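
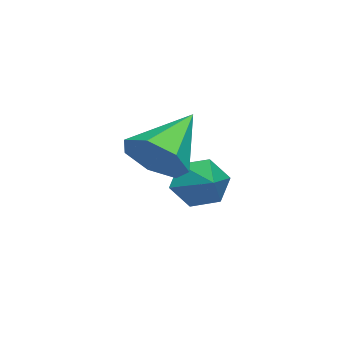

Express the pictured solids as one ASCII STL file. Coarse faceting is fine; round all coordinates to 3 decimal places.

solid 
facet normal -0.787 -0.489 -0.376
outer loop
vertex 1.15 1.874 0.041
vertex 0.682 2.02 0.831
vertex 0.629 2.639 0.138
endloop
endfacet
facet normal 0.558 0.467 -0.686
outer loop
vertex 1.15 1.874 0.041
vertex 0.629 2.639 0.138
vertex 2.098 2.9 1.509
endloop
endfacet
facet normal -0.787 -0.489 -0.376
outer loop
vertex 0.629 2.639 0.138
vertex 0.682 2.02 0.831
vertex 0.161 2.785 0.928
endloop
endfacet
facet normal -0.003 0.983 -0.184
outer loop
vertex 0.629 2.639 0.138
vertex 0.161 2.785 0.928
vertex 2.098 2.9 1.509
endloop
endfacet
facet normal -0.787 -0.488 -0.377
outer loop
vertex 0.161 2.785 0.928
vertex 0.682 2.02 0.831
vertex 0.213 2.166 1.621
endloop
endfacet
facet normal -0.239 0.715 0.657
outer loop
vertex 0.161 2.785 0.928
vertex 0.213 2.166 1.621
vertex 2.098 2.9 1.509
endloop
endfacet
facet normal -0.787 -0.489 -0.377
outer loop
vertex 0.213 2.166 1.621
vertex 0.682 2.02 0.831
vertex 0.734 1.402 1.524
endloop
endfacet
facet normal 0.086 -0.068 0.994
outer loop
vertex 0.213 2.166 1.621
vertex 0.734 1.402 1.524
vertex 2.098 2.9 1.509
endloop
endfacet
facet normal -0.787 -0.488 -0.376
outer loop
vertex 0.734 1.402 1.524
vertex 0.682 2.02 0.831
vertex 1.202 1.256 0.734
endloop
endfacet
facet normal 0.647 -0.584 0.491
outer loop
vertex 0.734 1.402 1.524
vertex 1.202 1.256 0.734
vertex 2.098 2.9 1.509
endloop
endfacet
facet normal -0.787 -0.488 -0.376
outer loop
vertex 1.202 1.256 0.734
vertex 0.682 2.02 0.831
vertex 1.15 1.874 0.041
endloop
endfacet
facet normal 0.882 -0.317 -0.348
outer loop
vertex 1.202 1.256 0.734
vertex 1.15 1.874 0.041
vertex 2.098 2.9 1.509
endloop
endfacet
facet normal 0.798 -0.255 -0.547
outer loop
vertex 4.796 2.713 3.586
vertex 4.246 1.916 3.155
vertex 4.334 2.917 2.817
endloop
endfacet
facet normal -0.031 0.961 0.273
outer loop
vertex 4.796 2.713 3.586
vertex 4.334 2.917 2.817
vertex 2.594 2.444 4.285
endloop
endfacet
facet normal 0.798 -0.255 -0.546
outer loop
vertex 4.334 2.917 2.817
vertex 4.246 1.916 3.155
vertex 3.806 2.367 2.302
endloop
endfacet
facet normal -0.501 0.797 -0.337
outer loop
vertex 4.334 2.917 2.817
vertex 3.806 2.367 2.302
vertex 2.594 2.444 4.285
endloop
endfacet
facet normal 0.798 -0.255 -0.546
outer loop
vertex 3.806 2.367 2.302
vertex 4.246 1.916 3.155
vertex 3.609 1.478 2.429
endloop
endfacet
facet normal -0.846 0.113 -0.521
outer loop
vertex 3.806 2.367 2.302
vertex 3.609 1.478 2.429
vertex 2.594 2.444 4.285
endloop
endfacet
facet normal 0.798 -0.255 -0.546
outer loop
vertex 3.609 1.478 2.429
vertex 4.246 1.916 3.155
vertex 3.892 0.918 3.103
endloop
endfacet
facet normal -0.805 -0.576 -0.141
outer loop
vertex 3.609 1.478 2.429
vertex 3.892 0.918 3.103
vertex 2.594 2.444 4.285
endloop
endfacet
facet normal 0.798 -0.255 -0.546
outer loop
vertex 3.892 0.918 3.103
vertex 4.246 1.916 3.155
vertex 4.441 1.111 3.816
endloop
endfacet
facet normal -0.410 -0.750 0.519
outer loop
vertex 3.892 0.918 3.103
vertex 4.441 1.111 3.816
vertex 2.594 2.444 4.285
endloop
endfacet
facet normal 0.798 -0.255 -0.546
outer loop
vertex 4.441 1.111 3.816
vertex 4.246 1.916 3.155
vertex 4.843 1.909 4.031
endloop
endfacet
facet normal 0.042 -0.280 0.959
outer loop
vertex 4.441 1.111 3.816
vertex 4.843 1.909 4.031
vertex 2.594 2.444 4.285
endloop
endfacet
facet normal 0.798 -0.255 -0.546
outer loop
vertex 4.843 1.909 4.031
vertex 4.246 1.916 3.155
vertex 4.796 2.713 3.586
endloop
endfacet
facet normal 0.211 0.483 0.850
outer loop
vertex 4.843 1.909 4.031
vertex 4.796 2.713 3.586
vertex 2.594 2.444 4.285
endloop
endfacet

endsolid


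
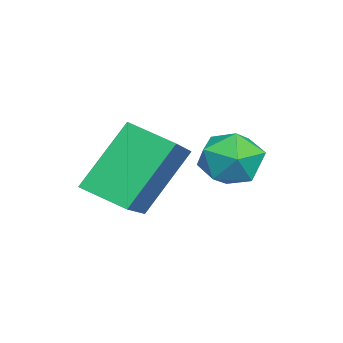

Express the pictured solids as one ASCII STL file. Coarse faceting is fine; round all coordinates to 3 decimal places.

solid 
facet normal -0.941 0.299 -0.156
outer loop
vertex 0.99 4.408 -2.952
vertex 0.712 3.603 -2.817
vertex 0.777 4.152 -2.156
endloop
endfacet
facet normal -0.550 0.827 0.119
outer loop
vertex 0.99 4.408 -2.952
vertex 0.777 4.152 -2.156
vertex 1.479 4.637 -2.28
endloop
endfacet
facet normal -0.001 0.947 -0.322
outer loop
vertex 0.99 4.408 -2.952
vertex 1.479 4.637 -2.28
vertex 1.849 4.386 -3.018
endloop
endfacet
facet normal -0.054 0.492 -0.869
outer loop
vertex 0.99 4.408 -2.952
vertex 1.849 4.386 -3.018
vertex 1.375 3.747 -3.35
endloop
endfacet
facet normal -0.636 0.091 -0.766
outer loop
vertex 0.99 4.408 -2.952
vertex 1.375 3.747 -3.35
vertex 0.712 3.603 -2.817
endloop
endfacet
facet normal -0.286 0.605 0.743
outer loop
vertex 1.479 4.637 -2.28
vertex 0.777 4.152 -2.156
vertex 1.505 3.973 -1.73
endloop
endfacet
facet normal -0.920 -0.251 0.299
outer loop
vertex 0.777 4.152 -2.156
vertex 0.712 3.603 -2.817
vertex 1.031 3.334 -2.062
endloop
endfacet
facet normal -0.426 -0.587 -0.688
outer loop
vertex 0.712 3.603 -2.817
vertex 1.375 3.747 -3.35
vertex 1.401 3.083 -2.8
endloop
endfacet
facet normal 0.515 0.062 -0.855
outer loop
vertex 1.375 3.747 -3.35
vertex 1.849 4.386 -3.018
vertex 2.103 3.568 -2.924
endloop
endfacet
facet normal 0.602 0.798 0.030
outer loop
vertex 1.849 4.386 -3.018
vertex 1.479 4.637 -2.28
vertex 2.168 4.117 -2.263
endloop
endfacet
facet normal 0.054 -0.492 0.869
outer loop
vertex 1.89 3.312 -2.128
vertex 1.505 3.973 -1.73
vertex 1.031 3.334 -2.062
endloop
endfacet
facet normal 0.001 -0.947 0.322
outer loop
vertex 1.89 3.312 -2.128
vertex 1.031 3.334 -2.062
vertex 1.401 3.083 -2.8
endloop
endfacet
facet normal 0.550 -0.827 -0.119
outer loop
vertex 1.89 3.312 -2.128
vertex 1.401 3.083 -2.8
vertex 2.103 3.568 -2.924
endloop
endfacet
facet normal 0.941 -0.299 0.156
outer loop
vertex 1.89 3.312 -2.128
vertex 2.103 3.568 -2.924
vertex 2.168 4.117 -2.263
endloop
endfacet
facet normal 0.636 -0.091 0.766
outer loop
vertex 1.89 3.312 -2.128
vertex 2.168 4.117 -2.263
vertex 1.505 3.973 -1.73
endloop
endfacet
facet normal -0.515 -0.062 0.855
outer loop
vertex 1.031 3.334 -2.062
vertex 1.505 3.973 -1.73
vertex 0.777 4.152 -2.156
endloop
endfacet
facet normal -0.602 -0.798 -0.030
outer loop
vertex 1.401 3.083 -2.8
vertex 1.031 3.334 -2.062
vertex 0.712 3.603 -2.817
endloop
endfacet
facet normal 0.286 -0.605 -0.743
outer loop
vertex 2.103 3.568 -2.924
vertex 1.401 3.083 -2.8
vertex 1.375 3.747 -3.35
endloop
endfacet
facet normal 0.920 0.251 -0.299
outer loop
vertex 2.168 4.117 -2.263
vertex 2.103 3.568 -2.924
vertex 1.849 4.386 -3.018
endloop
endfacet
facet normal 0.426 0.587 0.688
outer loop
vertex 1.505 3.973 -1.73
vertex 2.168 4.117 -2.263
vertex 1.479 4.637 -2.28
endloop
endfacet
facet normal -0.890 -0.009 -0.456
outer loop
vertex 1.304 1.88 -1.876
vertex 1.534 2.981 -2.347
vertex 2.155 1.0 -3.521
endloop
endfacet
facet normal -0.188 -0.903 0.386
outer loop
vertex 4.006 1.019 -2.573
vertex 1.304 1.88 -1.876
vertex 2.155 1.0 -3.521
endloop
endfacet
facet normal -0.890 -0.009 -0.455
outer loop
vertex 2.155 1.0 -3.521
vertex 1.534 2.981 -2.347
vertex 2.384 2.102 -3.991
endloop
endfacet
facet normal 0.415 -0.429 -0.802
outer loop
vertex 2.384 2.102 -3.991
vertex 4.006 1.019 -2.573
vertex 2.155 1.0 -3.521
endloop
endfacet
facet normal -0.415 0.430 0.802
outer loop
vertex 1.304 1.88 -1.876
vertex 3.385 3.0 -1.399
vertex 1.534 2.981 -2.347
endloop
endfacet
facet normal -0.188 -0.903 0.386
outer loop
vertex 3.156 1.898 -0.929
vertex 1.304 1.88 -1.876
vertex 4.006 1.019 -2.573
endloop
endfacet
facet normal -0.415 0.429 0.803
outer loop
vertex 3.156 1.898 -0.929
vertex 3.385 3.0 -1.399
vertex 1.304 1.88 -1.876
endloop
endfacet
facet normal 0.188 0.903 -0.386
outer loop
vertex 1.534 2.981 -2.347
vertex 3.385 3.0 -1.399
vertex 2.384 2.102 -3.991
endloop
endfacet
facet normal 0.414 -0.430 -0.802
outer loop
vertex 4.236 2.12 -3.044
vertex 4.006 1.019 -2.573
vertex 2.384 2.102 -3.991
endloop
endfacet
facet normal 0.188 0.903 -0.386
outer loop
vertex 2.384 2.102 -3.991
vertex 3.385 3.0 -1.399
vertex 4.236 2.12 -3.044
endloop
endfacet
facet normal 0.890 0.009 0.455
outer loop
vertex 4.236 2.12 -3.044
vertex 3.156 1.898 -0.929
vertex 4.006 1.019 -2.573
endloop
endfacet
facet normal 0.890 0.009 0.456
outer loop
vertex 3.385 3.0 -1.399
vertex 3.156 1.898 -0.929
vertex 4.236 2.12 -3.044
endloop
endfacet

endsolid


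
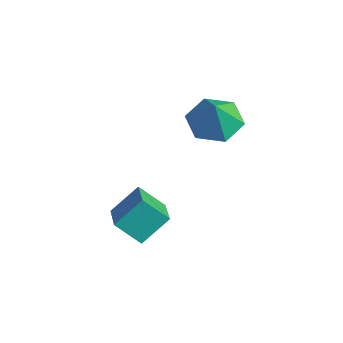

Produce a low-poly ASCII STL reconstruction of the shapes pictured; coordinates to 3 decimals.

solid 
facet normal -0.843 0.428 -0.324
outer loop
vertex -0.237 -2.378 -1.783
vertex 0.35 -1.793 -2.537
vertex -0.384 -3.292 -2.608
endloop
endfacet
facet normal -0.524 -0.523 0.673
outer loop
vertex 0.67 -3.827 -2.203
vertex -0.237 -2.378 -1.783
vertex -0.384 -3.292 -2.608
endloop
endfacet
facet normal -0.844 0.428 -0.323
outer loop
vertex -0.384 -3.292 -2.608
vertex 0.35 -1.793 -2.537
vertex 0.202 -2.707 -3.362
endloop
endfacet
facet normal -0.119 -0.738 -0.665
outer loop
vertex 0.202 -2.707 -3.362
vertex 0.67 -3.827 -2.203
vertex -0.384 -3.292 -2.608
endloop
endfacet
facet normal 0.119 0.738 0.665
outer loop
vertex -0.237 -2.378 -1.783
vertex 1.404 -2.328 -2.132
vertex 0.35 -1.793 -2.537
endloop
endfacet
facet normal -0.523 -0.523 0.673
outer loop
vertex 0.818 -2.913 -1.378
vertex -0.237 -2.378 -1.783
vertex 0.67 -3.827 -2.203
endloop
endfacet
facet normal 0.119 0.738 0.665
outer loop
vertex 0.818 -2.913 -1.378
vertex 1.404 -2.328 -2.132
vertex -0.237 -2.378 -1.783
endloop
endfacet
facet normal 0.524 0.522 -0.673
outer loop
vertex 0.35 -1.793 -2.537
vertex 1.404 -2.328 -2.132
vertex 0.202 -2.707 -3.362
endloop
endfacet
facet normal -0.119 -0.738 -0.665
outer loop
vertex 1.257 -3.242 -2.957
vertex 0.67 -3.827 -2.203
vertex 0.202 -2.707 -3.362
endloop
endfacet
facet normal 0.523 0.523 -0.673
outer loop
vertex 0.202 -2.707 -3.362
vertex 1.404 -2.328 -2.132
vertex 1.257 -3.242 -2.957
endloop
endfacet
facet normal 0.843 -0.429 0.324
outer loop
vertex 1.257 -3.242 -2.957
vertex 0.818 -2.913 -1.378
vertex 0.67 -3.827 -2.203
endloop
endfacet
facet normal 0.844 -0.428 0.324
outer loop
vertex 1.404 -2.328 -2.132
vertex 0.818 -2.913 -1.378
vertex 1.257 -3.242 -2.957
endloop
endfacet
facet normal -0.363 0.267 -0.893
outer loop
vertex 0.45 1.071 0.083
vertex -0.191 0.399 0.143
vertex -0.376 1.249 0.472
endloop
endfacet
facet normal 0.433 0.655 0.619
outer loop
vertex 0.45 1.071 0.083
vertex -0.376 1.249 0.472
vertex 0.271 0.061 1.277
endloop
endfacet
facet normal -0.363 0.267 -0.893
outer loop
vertex -0.376 1.249 0.472
vertex -0.191 0.399 0.143
vertex -1.016 0.578 0.532
endloop
endfacet
facet normal -0.335 0.396 0.855
outer loop
vertex -0.376 1.249 0.472
vertex -1.016 0.578 0.532
vertex 0.271 0.061 1.277
endloop
endfacet
facet normal -0.363 0.267 -0.893
outer loop
vertex -1.016 0.578 0.532
vertex -0.191 0.399 0.143
vertex -0.831 -0.272 0.203
endloop
endfacet
facet normal -0.574 -0.401 0.714
outer loop
vertex -1.016 0.578 0.532
vertex -0.831 -0.272 0.203
vertex 0.271 0.061 1.277
endloop
endfacet
facet normal -0.363 0.267 -0.893
outer loop
vertex -0.831 -0.272 0.203
vertex -0.191 0.399 0.143
vertex -0.006 -0.451 -0.186
endloop
endfacet
facet normal -0.045 -0.940 0.338
outer loop
vertex -0.831 -0.272 0.203
vertex -0.006 -0.451 -0.186
vertex 0.271 0.061 1.277
endloop
endfacet
facet normal -0.363 0.267 -0.893
outer loop
vertex -0.006 -0.451 -0.186
vertex -0.191 0.399 0.143
vertex 0.635 0.221 -0.246
endloop
endfacet
facet normal 0.724 -0.682 0.101
outer loop
vertex -0.006 -0.451 -0.186
vertex 0.635 0.221 -0.246
vertex 0.271 0.061 1.277
endloop
endfacet
facet normal -0.363 0.267 -0.893
outer loop
vertex 0.635 0.221 -0.246
vertex -0.191 0.399 0.143
vertex 0.45 1.071 0.083
endloop
endfacet
facet normal 0.963 0.116 0.242
outer loop
vertex 0.635 0.221 -0.246
vertex 0.45 1.071 0.083
vertex 0.271 0.061 1.277
endloop
endfacet

endsolid


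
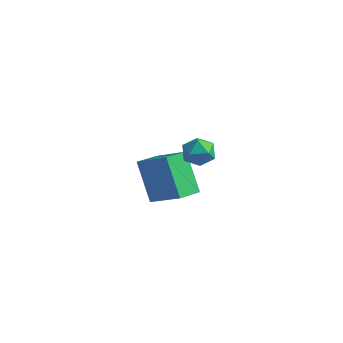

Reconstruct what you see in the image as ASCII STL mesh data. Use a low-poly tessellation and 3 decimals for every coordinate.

solid 
facet normal -0.534 0.265 0.803
outer loop
vertex -3.607 0.956 -1.766
vertex -3.423 2.094 -2.02
vertex -5.203 0.976 -2.833
endloop
endfacet
facet normal -0.156 -0.964 0.215
outer loop
vertex -4.057 0.406 -4.56
vertex -3.607 0.956 -1.766
vertex -5.203 0.976 -2.833
endloop
endfacet
facet normal -0.533 0.264 0.804
outer loop
vertex -5.203 0.976 -2.833
vertex -3.423 2.094 -2.02
vertex -5.02 2.114 -3.086
endloop
endfacet
facet normal -0.832 0.010 -0.555
outer loop
vertex -5.02 2.114 -3.086
vertex -4.057 0.406 -4.56
vertex -5.203 0.976 -2.833
endloop
endfacet
facet normal 0.832 -0.011 0.555
outer loop
vertex -3.607 0.956 -1.766
vertex -2.277 1.524 -3.747
vertex -3.423 2.094 -2.02
endloop
endfacet
facet normal -0.155 -0.964 0.215
outer loop
vertex -2.46 0.386 -3.494
vertex -3.607 0.956 -1.766
vertex -4.057 0.406 -4.56
endloop
endfacet
facet normal 0.832 -0.010 0.555
outer loop
vertex -2.46 0.386 -3.494
vertex -2.277 1.524 -3.747
vertex -3.607 0.956 -1.766
endloop
endfacet
facet normal 0.156 0.964 -0.215
outer loop
vertex -3.423 2.094 -2.02
vertex -2.277 1.524 -3.747
vertex -5.02 2.114 -3.086
endloop
endfacet
facet normal -0.832 0.010 -0.555
outer loop
vertex -3.873 1.544 -4.814
vertex -4.057 0.406 -4.56
vertex -5.02 2.114 -3.086
endloop
endfacet
facet normal 0.156 0.964 -0.215
outer loop
vertex -5.02 2.114 -3.086
vertex -2.277 1.524 -3.747
vertex -3.873 1.544 -4.814
endloop
endfacet
facet normal 0.533 -0.265 -0.803
outer loop
vertex -3.873 1.544 -4.814
vertex -2.46 0.386 -3.494
vertex -4.057 0.406 -4.56
endloop
endfacet
facet normal 0.534 -0.264 -0.803
outer loop
vertex -2.277 1.524 -3.747
vertex -2.46 0.386 -3.494
vertex -3.873 1.544 -4.814
endloop
endfacet
facet normal -0.069 0.964 0.257
outer loop
vertex -0.489 -0.416 1.085
vertex -0.868 -0.61 1.711
vertex -0.113 -0.56 1.726
endloop
endfacet
facet normal 0.525 0.843 -0.119
outer loop
vertex -0.489 -0.416 1.085
vertex -0.113 -0.56 1.726
vertex 0.152 -0.818 1.066
endloop
endfacet
facet normal 0.336 0.571 -0.749
outer loop
vertex -0.489 -0.416 1.085
vertex 0.152 -0.818 1.066
vertex -0.439 -1.027 0.642
endloop
endfacet
facet normal -0.377 0.523 -0.764
outer loop
vertex -0.489 -0.416 1.085
vertex -0.439 -1.027 0.642
vertex -1.07 -0.899 1.041
endloop
endfacet
facet normal -0.626 0.766 -0.142
outer loop
vertex -0.489 -0.416 1.085
vertex -1.07 -0.899 1.041
vertex -0.868 -0.61 1.711
endloop
endfacet
facet normal 0.908 0.351 0.227
outer loop
vertex 0.152 -0.818 1.066
vertex -0.113 -0.56 1.726
vertex 0.17 -1.261 1.679
endloop
endfacet
facet normal -0.053 0.546 0.836
outer loop
vertex -0.113 -0.56 1.726
vertex -0.868 -0.61 1.711
vertex -0.461 -1.133 2.078
endloop
endfacet
facet normal -0.955 0.225 0.191
outer loop
vertex -0.868 -0.61 1.711
vertex -1.07 -0.899 1.041
vertex -1.052 -1.342 1.654
endloop
endfacet
facet normal -0.551 -0.168 -0.818
outer loop
vertex -1.07 -0.899 1.041
vertex -0.439 -1.027 0.642
vertex -0.787 -1.6 0.994
endloop
endfacet
facet normal 0.601 -0.089 -0.794
outer loop
vertex -0.439 -1.027 0.642
vertex 0.152 -0.818 1.066
vertex -0.032 -1.55 1.009
endloop
endfacet
facet normal 0.377 -0.523 0.764
outer loop
vertex -0.411 -1.744 1.635
vertex 0.17 -1.261 1.679
vertex -0.461 -1.133 2.078
endloop
endfacet
facet normal -0.336 -0.571 0.749
outer loop
vertex -0.411 -1.744 1.635
vertex -0.461 -1.133 2.078
vertex -1.052 -1.342 1.654
endloop
endfacet
facet normal -0.525 -0.843 0.119
outer loop
vertex -0.411 -1.744 1.635
vertex -1.052 -1.342 1.654
vertex -0.787 -1.6 0.994
endloop
endfacet
facet normal 0.069 -0.964 -0.257
outer loop
vertex -0.411 -1.744 1.635
vertex -0.787 -1.6 0.994
vertex -0.032 -1.55 1.009
endloop
endfacet
facet normal 0.626 -0.766 0.142
outer loop
vertex -0.411 -1.744 1.635
vertex -0.032 -1.55 1.009
vertex 0.17 -1.261 1.679
endloop
endfacet
facet normal 0.551 0.168 0.818
outer loop
vertex -0.461 -1.133 2.078
vertex 0.17 -1.261 1.679
vertex -0.113 -0.56 1.726
endloop
endfacet
facet normal -0.601 0.089 0.794
outer loop
vertex -1.052 -1.342 1.654
vertex -0.461 -1.133 2.078
vertex -0.868 -0.61 1.711
endloop
endfacet
facet normal -0.908 -0.351 -0.227
outer loop
vertex -0.787 -1.6 0.994
vertex -1.052 -1.342 1.654
vertex -1.07 -0.899 1.041
endloop
endfacet
facet normal 0.053 -0.546 -0.836
outer loop
vertex -0.032 -1.55 1.009
vertex -0.787 -1.6 0.994
vertex -0.439 -1.027 0.642
endloop
endfacet
facet normal 0.955 -0.225 -0.191
outer loop
vertex 0.17 -1.261 1.679
vertex -0.032 -1.55 1.009
vertex 0.152 -0.818 1.066
endloop
endfacet

endsolid


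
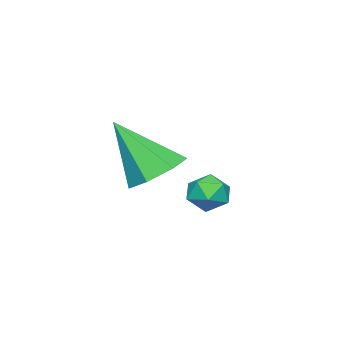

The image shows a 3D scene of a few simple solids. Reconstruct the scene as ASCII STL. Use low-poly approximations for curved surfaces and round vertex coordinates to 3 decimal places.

solid 
facet normal -0.153 0.556 -0.817
outer loop
vertex 1.363 0.04 -3.903
vertex 0.616 0.464 -3.475
vertex 1.539 0.728 -3.468
endloop
endfacet
facet normal 0.952 -0.294 0.080
outer loop
vertex 1.363 0.04 -3.903
vertex 1.539 0.728 -3.468
vertex 0.944 -0.724 -1.725
endloop
endfacet
facet normal -0.152 0.555 -0.818
outer loop
vertex 1.539 0.728 -3.468
vertex 0.616 0.464 -3.475
vertex 1.019 1.218 -3.039
endloop
endfacet
facet normal 0.768 0.338 0.544
outer loop
vertex 1.539 0.728 -3.468
vertex 1.019 1.218 -3.039
vertex 0.944 -0.724 -1.725
endloop
endfacet
facet normal -0.154 0.555 -0.818
outer loop
vertex 1.019 1.218 -3.039
vertex 0.616 0.464 -3.475
vertex 0.196 1.139 -2.938
endloop
endfacet
facet normal 0.048 0.558 0.828
outer loop
vertex 1.019 1.218 -3.039
vertex 0.196 1.139 -2.938
vertex 0.944 -0.724 -1.725
endloop
endfacet
facet normal -0.154 0.555 -0.818
outer loop
vertex 0.196 1.139 -2.938
vertex 0.616 0.464 -3.475
vertex -0.311 0.552 -3.241
endloop
endfacet
facet normal -0.664 0.202 0.720
outer loop
vertex 0.196 1.139 -2.938
vertex -0.311 0.552 -3.241
vertex 0.944 -0.724 -1.725
endloop
endfacet
facet normal -0.154 0.555 -0.817
outer loop
vertex -0.311 0.552 -3.241
vertex 0.616 0.464 -3.475
vertex -0.12 -0.102 -3.721
endloop
endfacet
facet normal -0.834 -0.464 0.300
outer loop
vertex -0.311 0.552 -3.241
vertex -0.12 -0.102 -3.721
vertex 0.944 -0.724 -1.725
endloop
endfacet
facet normal -0.153 0.555 -0.818
outer loop
vertex -0.12 -0.102 -3.721
vertex 0.616 0.464 -3.475
vertex 0.625 -0.33 -4.015
endloop
endfacet
facet normal -0.332 -0.936 -0.115
outer loop
vertex -0.12 -0.102 -3.721
vertex 0.625 -0.33 -4.015
vertex 0.944 -0.724 -1.725
endloop
endfacet
facet normal -0.154 0.554 -0.818
outer loop
vertex 0.625 -0.33 -4.015
vertex 0.616 0.464 -3.475
vertex 1.363 0.04 -3.903
endloop
endfacet
facet normal 0.464 -0.860 -0.213
outer loop
vertex 0.625 -0.33 -4.015
vertex 1.363 0.04 -3.903
vertex 0.944 -0.724 -1.725
endloop
endfacet
facet normal 0.527 0.666 -0.528
outer loop
vertex 2.588 3.16 -3.702
vertex 2.299 3.646 -3.378
vertex 2.853 3.387 -3.151
endloop
endfacet
facet normal 0.891 0.056 -0.451
outer loop
vertex 2.588 3.16 -3.702
vertex 2.853 3.387 -3.151
vertex 2.836 2.745 -3.264
endloop
endfacet
facet normal 0.496 -0.472 -0.728
outer loop
vertex 2.588 3.16 -3.702
vertex 2.836 2.745 -3.264
vertex 2.271 2.608 -3.56
endloop
endfacet
facet normal -0.110 -0.188 -0.976
outer loop
vertex 2.588 3.16 -3.702
vertex 2.271 2.608 -3.56
vertex 1.94 3.165 -3.63
endloop
endfacet
facet normal -0.091 0.514 -0.853
outer loop
vertex 2.588 3.16 -3.702
vertex 1.94 3.165 -3.63
vertex 2.299 3.646 -3.378
endloop
endfacet
facet normal 0.966 -0.069 0.248
outer loop
vertex 2.836 2.745 -3.264
vertex 2.853 3.387 -3.151
vertex 2.7 2.975 -2.67
endloop
endfacet
facet normal 0.379 0.917 0.122
outer loop
vertex 2.853 3.387 -3.151
vertex 2.299 3.646 -3.378
vertex 2.369 3.532 -2.74
endloop
endfacet
facet normal -0.620 0.674 -0.403
outer loop
vertex 2.299 3.646 -3.378
vertex 1.94 3.165 -3.63
vertex 1.804 3.395 -3.036
endloop
endfacet
facet normal -0.650 -0.462 -0.603
outer loop
vertex 1.94 3.165 -3.63
vertex 2.271 2.608 -3.56
vertex 1.787 2.753 -3.149
endloop
endfacet
facet normal 0.329 -0.923 -0.201
outer loop
vertex 2.271 2.608 -3.56
vertex 2.836 2.745 -3.264
vertex 2.341 2.494 -2.922
endloop
endfacet
facet normal 0.110 0.188 0.976
outer loop
vertex 2.052 2.98 -2.598
vertex 2.7 2.975 -2.67
vertex 2.369 3.532 -2.74
endloop
endfacet
facet normal -0.496 0.472 0.728
outer loop
vertex 2.052 2.98 -2.598
vertex 2.369 3.532 -2.74
vertex 1.804 3.395 -3.036
endloop
endfacet
facet normal -0.891 -0.056 0.451
outer loop
vertex 2.052 2.98 -2.598
vertex 1.804 3.395 -3.036
vertex 1.787 2.753 -3.149
endloop
endfacet
facet normal -0.527 -0.666 0.528
outer loop
vertex 2.052 2.98 -2.598
vertex 1.787 2.753 -3.149
vertex 2.341 2.494 -2.922
endloop
endfacet
facet normal 0.091 -0.514 0.853
outer loop
vertex 2.052 2.98 -2.598
vertex 2.341 2.494 -2.922
vertex 2.7 2.975 -2.67
endloop
endfacet
facet normal 0.650 0.462 0.603
outer loop
vertex 2.369 3.532 -2.74
vertex 2.7 2.975 -2.67
vertex 2.853 3.387 -3.151
endloop
endfacet
facet normal -0.329 0.923 0.201
outer loop
vertex 1.804 3.395 -3.036
vertex 2.369 3.532 -2.74
vertex 2.299 3.646 -3.378
endloop
endfacet
facet normal -0.966 0.069 -0.248
outer loop
vertex 1.787 2.753 -3.149
vertex 1.804 3.395 -3.036
vertex 1.94 3.165 -3.63
endloop
endfacet
facet normal -0.379 -0.917 -0.122
outer loop
vertex 2.341 2.494 -2.922
vertex 1.787 2.753 -3.149
vertex 2.271 2.608 -3.56
endloop
endfacet
facet normal 0.620 -0.674 0.403
outer loop
vertex 2.7 2.975 -2.67
vertex 2.341 2.494 -2.922
vertex 2.836 2.745 -3.264
endloop
endfacet

endsolid


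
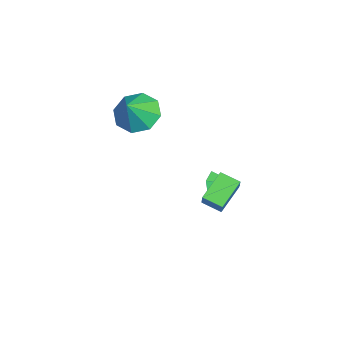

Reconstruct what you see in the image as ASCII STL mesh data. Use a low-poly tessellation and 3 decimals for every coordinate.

solid 
facet normal -0.628 -0.036 -0.778
outer loop
vertex -0.074 2.73 -1.999
vertex -1.076 3.433 -1.222
vertex 0.259 3.542 -2.305
endloop
endfacet
facet normal 0.691 -0.485 -0.536
outer loop
vertex 1.056 3.587 -1.318
vertex -0.074 2.73 -1.999
vertex 0.259 3.542 -2.305
endloop
endfacet
facet normal -0.628 -0.035 -0.778
outer loop
vertex 0.259 3.542 -2.305
vertex -1.076 3.433 -1.222
vertex -0.743 4.246 -1.528
endloop
endfacet
facet normal 0.358 0.874 -0.329
outer loop
vertex -0.743 4.246 -1.528
vertex 1.056 3.587 -1.318
vertex 0.259 3.542 -2.305
endloop
endfacet
facet normal -0.358 -0.874 0.329
outer loop
vertex -0.074 2.73 -1.999
vertex -0.279 3.478 -0.235
vertex -1.076 3.433 -1.222
endloop
endfacet
facet normal 0.691 -0.485 -0.536
outer loop
vertex 0.723 2.774 -1.012
vertex -0.074 2.73 -1.999
vertex 1.056 3.587 -1.318
endloop
endfacet
facet normal -0.359 -0.874 0.329
outer loop
vertex 0.723 2.774 -1.012
vertex -0.279 3.478 -0.235
vertex -0.074 2.73 -1.999
endloop
endfacet
facet normal -0.691 0.485 0.536
outer loop
vertex -1.076 3.433 -1.222
vertex -0.279 3.478 -0.235
vertex -0.743 4.246 -1.528
endloop
endfacet
facet normal 0.358 0.874 -0.328
outer loop
vertex 0.054 4.29 -0.541
vertex 1.056 3.587 -1.318
vertex -0.743 4.246 -1.528
endloop
endfacet
facet normal -0.691 0.485 0.536
outer loop
vertex -0.743 4.246 -1.528
vertex -0.279 3.478 -0.235
vertex 0.054 4.29 -0.541
endloop
endfacet
facet normal 0.628 0.035 0.778
outer loop
vertex 0.054 4.29 -0.541
vertex 0.723 2.774 -1.012
vertex 1.056 3.587 -1.318
endloop
endfacet
facet normal 0.628 0.036 0.778
outer loop
vertex -0.279 3.478 -0.235
vertex 0.723 2.774 -1.012
vertex 0.054 4.29 -0.541
endloop
endfacet
facet normal -0.593 0.263 -0.761
outer loop
vertex -2.193 -0.216 0.636
vertex -2.98 -0.02 1.318
vertex -2.191 0.551 0.9
endloop
endfacet
facet normal 0.999 0.011 -0.040
outer loop
vertex -2.193 -0.216 0.636
vertex -2.191 0.551 0.9
vertex -2.12 -0.4 2.422
endloop
endfacet
facet normal -0.593 0.263 -0.761
outer loop
vertex -2.191 0.551 0.9
vertex -2.98 -0.02 1.318
vertex -2.651 0.984 1.408
endloop
endfacet
facet normal 0.805 0.519 0.287
outer loop
vertex -2.191 0.551 0.9
vertex -2.651 0.984 1.408
vertex -2.12 -0.4 2.422
endloop
endfacet
facet normal -0.594 0.263 -0.761
outer loop
vertex -2.651 0.984 1.408
vertex -2.98 -0.02 1.318
vertex -3.304 0.829 1.864
endloop
endfacet
facet normal 0.334 0.637 0.695
outer loop
vertex -2.651 0.984 1.408
vertex -3.304 0.829 1.864
vertex -2.12 -0.4 2.422
endloop
endfacet
facet normal -0.593 0.263 -0.761
outer loop
vertex -3.304 0.829 1.864
vertex -2.98 -0.02 1.318
vertex -3.767 0.177 2.0
endloop
endfacet
facet normal -0.139 0.296 0.945
outer loop
vertex -3.304 0.829 1.864
vertex -3.767 0.177 2.0
vertex -2.12 -0.4 2.422
endloop
endfacet
facet normal -0.594 0.262 -0.761
outer loop
vertex -3.767 0.177 2.0
vertex -2.98 -0.02 1.318
vertex -3.769 -0.59 1.737
endloop
endfacet
facet normal -0.335 -0.305 0.891
outer loop
vertex -3.767 0.177 2.0
vertex -3.769 -0.59 1.737
vertex -2.12 -0.4 2.422
endloop
endfacet
facet normal -0.594 0.262 -0.761
outer loop
vertex -3.769 -0.59 1.737
vertex -2.98 -0.02 1.318
vertex -3.309 -1.023 1.229
endloop
endfacet
facet normal -0.141 -0.813 0.565
outer loop
vertex -3.769 -0.59 1.737
vertex -3.309 -1.023 1.229
vertex -2.12 -0.4 2.422
endloop
endfacet
facet normal -0.593 0.262 -0.761
outer loop
vertex -3.309 -1.023 1.229
vertex -2.98 -0.02 1.318
vertex -2.656 -0.869 0.773
endloop
endfacet
facet normal 0.330 -0.931 0.158
outer loop
vertex -3.309 -1.023 1.229
vertex -2.656 -0.869 0.773
vertex -2.12 -0.4 2.422
endloop
endfacet
facet normal -0.594 0.262 -0.761
outer loop
vertex -2.656 -0.869 0.773
vertex -2.98 -0.02 1.318
vertex -2.193 -0.216 0.636
endloop
endfacet
facet normal 0.803 -0.589 -0.093
outer loop
vertex -2.656 -0.869 0.773
vertex -2.193 -0.216 0.636
vertex -2.12 -0.4 2.422
endloop
endfacet
facet normal -0.279 -0.909 -0.309
outer loop
vertex -3.154 3.278 -4.49
vertex -3.563 3.176 -3.821
vertex -3.912 3.498 -4.453
endloop
endfacet
facet normal 0.173 0.710 -0.683
outer loop
vertex -3.154 3.278 -4.49
vertex -3.912 3.498 -4.453
vertex -3.217 4.304 -3.439
endloop
endfacet
facet normal -0.279 -0.909 -0.309
outer loop
vertex -3.912 3.498 -4.453
vertex -3.563 3.176 -3.821
vertex -4.321 3.396 -3.784
endloop
endfacet
facet normal -0.574 0.786 -0.231
outer loop
vertex -3.912 3.498 -4.453
vertex -4.321 3.396 -3.784
vertex -3.217 4.304 -3.439
endloop
endfacet
facet normal -0.279 -0.909 -0.309
outer loop
vertex -4.321 3.396 -3.784
vertex -3.563 3.176 -3.821
vertex -3.971 3.074 -3.153
endloop
endfacet
facet normal -0.611 0.514 0.602
outer loop
vertex -4.321 3.396 -3.784
vertex -3.971 3.074 -3.153
vertex -3.217 4.304 -3.439
endloop
endfacet
facet normal -0.278 -0.910 -0.309
outer loop
vertex -3.971 3.074 -3.153
vertex -3.563 3.176 -3.821
vertex -3.213 2.855 -3.19
endloop
endfacet
facet normal 0.097 0.169 0.981
outer loop
vertex -3.971 3.074 -3.153
vertex -3.213 2.855 -3.19
vertex -3.217 4.304 -3.439
endloop
endfacet
facet normal -0.279 -0.910 -0.308
outer loop
vertex -3.213 2.855 -3.19
vertex -3.563 3.176 -3.821
vertex -2.805 2.956 -3.859
endloop
endfacet
facet normal 0.844 0.093 0.529
outer loop
vertex -3.213 2.855 -3.19
vertex -2.805 2.956 -3.859
vertex -3.217 4.304 -3.439
endloop
endfacet
facet normal -0.279 -0.909 -0.309
outer loop
vertex -2.805 2.956 -3.859
vertex -3.563 3.176 -3.821
vertex -3.154 3.278 -4.49
endloop
endfacet
facet normal 0.881 0.363 -0.302
outer loop
vertex -2.805 2.956 -3.859
vertex -3.154 3.278 -4.49
vertex -3.217 4.304 -3.439
endloop
endfacet

endsolid


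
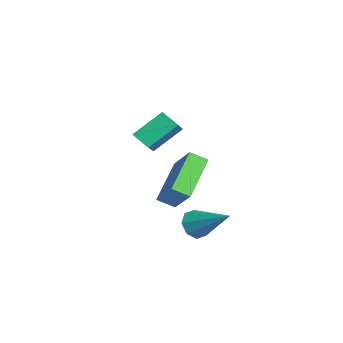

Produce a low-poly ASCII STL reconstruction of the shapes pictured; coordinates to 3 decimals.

solid 
facet normal -0.684 0.509 0.522
outer loop
vertex -2.933 -2.163 -2.588
vertex -2.713 -1.45 -2.995
vertex -4.106 -2.494 -3.802
endloop
endfacet
facet normal -0.259 -0.839 0.479
outer loop
vertex -2.607 -3.61 -4.945
vertex -2.933 -2.163 -2.588
vertex -4.106 -2.494 -3.802
endloop
endfacet
facet normal -0.684 0.510 0.522
outer loop
vertex -4.106 -2.494 -3.802
vertex -2.713 -1.45 -2.995
vertex -3.885 -1.781 -4.209
endloop
endfacet
facet normal -0.681 -0.192 -0.706
outer loop
vertex -3.885 -1.781 -4.209
vertex -2.607 -3.61 -4.945
vertex -4.106 -2.494 -3.802
endloop
endfacet
facet normal 0.682 0.193 0.706
outer loop
vertex -2.933 -2.163 -2.588
vertex -1.214 -2.566 -4.138
vertex -2.713 -1.45 -2.995
endloop
endfacet
facet normal -0.259 -0.839 0.479
outer loop
vertex -1.435 -3.279 -3.731
vertex -2.933 -2.163 -2.588
vertex -2.607 -3.61 -4.945
endloop
endfacet
facet normal 0.682 0.192 0.706
outer loop
vertex -1.435 -3.279 -3.731
vertex -1.214 -2.566 -4.138
vertex -2.933 -2.163 -2.588
endloop
endfacet
facet normal 0.259 0.839 -0.479
outer loop
vertex -2.713 -1.45 -2.995
vertex -1.214 -2.566 -4.138
vertex -3.885 -1.781 -4.209
endloop
endfacet
facet normal -0.682 -0.192 -0.706
outer loop
vertex -2.387 -2.897 -5.352
vertex -2.607 -3.61 -4.945
vertex -3.885 -1.781 -4.209
endloop
endfacet
facet normal 0.259 0.839 -0.479
outer loop
vertex -3.885 -1.781 -4.209
vertex -1.214 -2.566 -4.138
vertex -2.387 -2.897 -5.352
endloop
endfacet
facet normal 0.684 -0.509 -0.522
outer loop
vertex -2.387 -2.897 -5.352
vertex -1.435 -3.279 -3.731
vertex -2.607 -3.61 -4.945
endloop
endfacet
facet normal 0.684 -0.510 -0.522
outer loop
vertex -1.214 -2.566 -4.138
vertex -1.435 -3.279 -3.731
vertex -2.387 -2.897 -5.352
endloop
endfacet
facet normal -0.620 -0.550 0.559
outer loop
vertex -0.512 -5.019 -0.029
vertex -0.72 -3.808 0.932
vertex -1.726 -4.536 -0.9
endloop
endfacet
facet normal 0.133 -0.776 -0.616
outer loop
vertex -1.18 -4.052 -1.392
vertex -0.512 -5.019 -0.029
vertex -1.726 -4.536 -0.9
endloop
endfacet
facet normal -0.620 -0.550 0.559
outer loop
vertex -1.726 -4.536 -0.9
vertex -0.72 -3.808 0.932
vertex -1.934 -3.325 0.061
endloop
endfacet
facet normal -0.773 0.308 -0.555
outer loop
vertex -1.934 -3.325 0.061
vertex -1.18 -4.052 -1.392
vertex -1.726 -4.536 -0.9
endloop
endfacet
facet normal 0.773 -0.308 0.555
outer loop
vertex -0.512 -5.019 -0.029
vertex -0.174 -3.324 0.44
vertex -0.72 -3.808 0.932
endloop
endfacet
facet normal 0.133 -0.776 -0.616
outer loop
vertex 0.034 -4.535 -0.521
vertex -0.512 -5.019 -0.029
vertex -1.18 -4.052 -1.392
endloop
endfacet
facet normal 0.773 -0.308 0.555
outer loop
vertex 0.034 -4.535 -0.521
vertex -0.174 -3.324 0.44
vertex -0.512 -5.019 -0.029
endloop
endfacet
facet normal -0.133 0.776 0.616
outer loop
vertex -0.72 -3.808 0.932
vertex -0.174 -3.324 0.44
vertex -1.934 -3.325 0.061
endloop
endfacet
facet normal -0.773 0.308 -0.555
outer loop
vertex -1.388 -2.841 -0.431
vertex -1.18 -4.052 -1.392
vertex -1.934 -3.325 0.061
endloop
endfacet
facet normal -0.133 0.776 0.616
outer loop
vertex -1.934 -3.325 0.061
vertex -0.174 -3.324 0.44
vertex -1.388 -2.841 -0.431
endloop
endfacet
facet normal 0.620 0.550 -0.559
outer loop
vertex -1.388 -2.841 -0.431
vertex 0.034 -4.535 -0.521
vertex -1.18 -4.052 -1.392
endloop
endfacet
facet normal 0.620 0.550 -0.559
outer loop
vertex -0.174 -3.324 0.44
vertex 0.034 -4.535 -0.521
vertex -1.388 -2.841 -0.431
endloop
endfacet
facet normal -0.661 -0.514 -0.546
outer loop
vertex 1.577 -3.433 -4.517
vertex 1.081 -2.965 -4.357
vertex 1.554 -3.03 -4.869
endloop
endfacet
facet normal 0.920 -0.227 -0.320
outer loop
vertex 1.577 -3.433 -4.517
vertex 1.554 -3.03 -4.869
vertex 2.359 -1.975 -3.303
endloop
endfacet
facet normal -0.662 -0.513 -0.546
outer loop
vertex 1.554 -3.03 -4.869
vertex 1.081 -2.965 -4.357
vertex 1.255 -2.589 -4.921
endloop
endfacet
facet normal 0.684 0.391 -0.615
outer loop
vertex 1.554 -3.03 -4.869
vertex 1.255 -2.589 -4.921
vertex 2.359 -1.975 -3.303
endloop
endfacet
facet normal -0.662 -0.513 -0.546
outer loop
vertex 1.255 -2.589 -4.921
vertex 1.081 -2.965 -4.357
vertex 0.854 -2.368 -4.643
endloop
endfacet
facet normal 0.171 0.877 -0.450
outer loop
vertex 1.255 -2.589 -4.921
vertex 0.854 -2.368 -4.643
vertex 2.359 -1.975 -3.303
endloop
endfacet
facet normal -0.661 -0.513 -0.547
outer loop
vertex 0.854 -2.368 -4.643
vertex 1.081 -2.965 -4.357
vertex 0.586 -2.498 -4.197
endloop
endfacet
facet normal -0.320 0.944 0.083
outer loop
vertex 0.854 -2.368 -4.643
vertex 0.586 -2.498 -4.197
vertex 2.359 -1.975 -3.303
endloop
endfacet
facet normal -0.662 -0.514 -0.546
outer loop
vertex 0.586 -2.498 -4.197
vertex 1.081 -2.965 -4.357
vertex 0.609 -2.901 -3.845
endloop
endfacet
facet normal -0.499 0.554 0.666
outer loop
vertex 0.586 -2.498 -4.197
vertex 0.609 -2.901 -3.845
vertex 2.359 -1.975 -3.303
endloop
endfacet
facet normal -0.662 -0.513 -0.546
outer loop
vertex 0.609 -2.901 -3.845
vertex 1.081 -2.965 -4.357
vertex 0.908 -3.342 -3.793
endloop
endfacet
facet normal -0.264 -0.065 0.962
outer loop
vertex 0.609 -2.901 -3.845
vertex 0.908 -3.342 -3.793
vertex 2.359 -1.975 -3.303
endloop
endfacet
facet normal -0.663 -0.513 -0.546
outer loop
vertex 0.908 -3.342 -3.793
vertex 1.081 -2.965 -4.357
vertex 1.309 -3.563 -4.072
endloop
endfacet
facet normal 0.250 -0.551 0.796
outer loop
vertex 0.908 -3.342 -3.793
vertex 1.309 -3.563 -4.072
vertex 2.359 -1.975 -3.303
endloop
endfacet
facet normal -0.661 -0.513 -0.548
outer loop
vertex 1.309 -3.563 -4.072
vertex 1.081 -2.965 -4.357
vertex 1.577 -3.433 -4.517
endloop
endfacet
facet normal 0.740 -0.618 0.265
outer loop
vertex 1.309 -3.563 -4.072
vertex 1.577 -3.433 -4.517
vertex 2.359 -1.975 -3.303
endloop
endfacet

endsolid


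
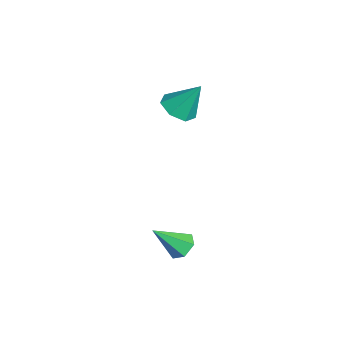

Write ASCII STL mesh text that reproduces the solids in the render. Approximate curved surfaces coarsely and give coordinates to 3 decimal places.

solid 
facet normal -0.180 -0.524 -0.833
outer loop
vertex -0.814 -0.35 1.34
vertex -1.581 0.154 1.189
vertex -0.712 0.318 0.898
endloop
endfacet
facet normal 0.959 0.038 0.279
outer loop
vertex -0.814 -0.35 1.34
vertex -0.712 0.318 0.898
vertex -1.259 1.086 2.671
endloop
endfacet
facet normal -0.180 -0.524 -0.832
outer loop
vertex -0.712 0.318 0.898
vertex -1.581 0.154 1.189
vertex -1.265 0.862 0.675
endloop
endfacet
facet normal 0.715 0.694 -0.080
outer loop
vertex -0.712 0.318 0.898
vertex -1.265 0.862 0.675
vertex -1.259 1.086 2.671
endloop
endfacet
facet normal -0.181 -0.524 -0.833
outer loop
vertex -1.265 0.862 0.675
vertex -1.581 0.154 1.189
vertex -2.055 0.874 0.839
endloop
endfacet
facet normal -0.008 0.994 -0.111
outer loop
vertex -1.265 0.862 0.675
vertex -2.055 0.874 0.839
vertex -1.259 1.086 2.671
endloop
endfacet
facet normal -0.180 -0.524 -0.833
outer loop
vertex -2.055 0.874 0.839
vertex -1.581 0.154 1.189
vertex -2.488 0.344 1.266
endloop
endfacet
facet normal -0.669 0.714 0.208
outer loop
vertex -2.055 0.874 0.839
vertex -2.488 0.344 1.266
vertex -1.259 1.086 2.671
endloop
endfacet
facet normal -0.180 -0.524 -0.833
outer loop
vertex -2.488 0.344 1.266
vertex -1.581 0.154 1.189
vertex -2.238 -0.329 1.635
endloop
endfacet
facet normal -0.768 0.064 0.638
outer loop
vertex -2.488 0.344 1.266
vertex -2.238 -0.329 1.635
vertex -1.259 1.086 2.671
endloop
endfacet
facet normal -0.180 -0.524 -0.833
outer loop
vertex -2.238 -0.329 1.635
vertex -1.581 0.154 1.189
vertex -1.493 -0.638 1.668
endloop
endfacet
facet normal -0.231 -0.466 0.854
outer loop
vertex -2.238 -0.329 1.635
vertex -1.493 -0.638 1.668
vertex -1.259 1.086 2.671
endloop
endfacet
facet normal -0.180 -0.524 -0.833
outer loop
vertex -1.493 -0.638 1.668
vertex -1.581 0.154 1.189
vertex -0.814 -0.35 1.34
endloop
endfacet
facet normal 0.538 -0.477 0.695
outer loop
vertex -1.493 -0.638 1.668
vertex -0.814 -0.35 1.34
vertex -1.259 1.086 2.671
endloop
endfacet
facet normal -0.016 0.711 -0.704
outer loop
vertex 4.132 -1.075 -4.001
vertex 3.837 -0.624 -3.539
vertex 4.543 -0.663 -3.594
endloop
endfacet
facet normal 0.775 -0.610 -0.165
outer loop
vertex 4.132 -1.075 -4.001
vertex 4.543 -0.663 -3.594
vertex 3.863 -1.876 -2.301
endloop
endfacet
facet normal -0.015 0.712 -0.702
outer loop
vertex 4.543 -0.663 -3.594
vertex 3.837 -0.624 -3.539
vertex 4.248 -0.213 -3.131
endloop
endfacet
facet normal 0.864 0.050 0.501
outer loop
vertex 4.543 -0.663 -3.594
vertex 4.248 -0.213 -3.131
vertex 3.863 -1.876 -2.301
endloop
endfacet
facet normal -0.015 0.712 -0.702
outer loop
vertex 4.248 -0.213 -3.131
vertex 3.837 -0.624 -3.539
vertex 3.541 -0.174 -3.076
endloop
endfacet
facet normal 0.094 0.427 0.899
outer loop
vertex 4.248 -0.213 -3.131
vertex 3.541 -0.174 -3.076
vertex 3.863 -1.876 -2.301
endloop
endfacet
facet normal -0.015 0.712 -0.702
outer loop
vertex 3.541 -0.174 -3.076
vertex 3.837 -0.624 -3.539
vertex 3.13 -0.585 -3.484
endloop
endfacet
facet normal -0.765 0.141 0.628
outer loop
vertex 3.541 -0.174 -3.076
vertex 3.13 -0.585 -3.484
vertex 3.863 -1.876 -2.301
endloop
endfacet
facet normal -0.016 0.711 -0.704
outer loop
vertex 3.13 -0.585 -3.484
vertex 3.837 -0.624 -3.539
vertex 3.425 -1.036 -3.946
endloop
endfacet
facet normal -0.854 -0.519 -0.038
outer loop
vertex 3.13 -0.585 -3.484
vertex 3.425 -1.036 -3.946
vertex 3.863 -1.876 -2.301
endloop
endfacet
facet normal -0.016 0.711 -0.704
outer loop
vertex 3.425 -1.036 -3.946
vertex 3.837 -0.624 -3.539
vertex 4.132 -1.075 -4.001
endloop
endfacet
facet normal -0.083 -0.896 -0.436
outer loop
vertex 3.425 -1.036 -3.946
vertex 4.132 -1.075 -4.001
vertex 3.863 -1.876 -2.301
endloop
endfacet

endsolid


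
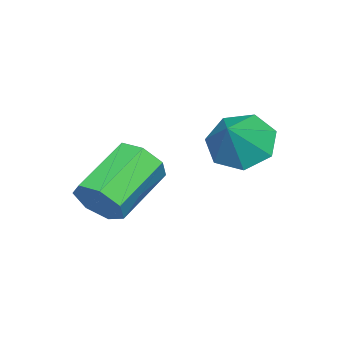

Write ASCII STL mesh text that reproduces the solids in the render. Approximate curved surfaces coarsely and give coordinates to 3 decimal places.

solid 
facet normal 0.886 -0.187 -0.423
outer loop
vertex -0.201 -1.157 -0.913
vertex -0.589 -1.409 -1.614
vertex -0.328 -0.637 -1.409
endloop
endfacet
facet normal 0.429 0.676 0.599
outer loop
vertex -0.201 -1.157 -0.913
vertex -0.328 -0.637 -1.409
vertex -1.984 -0.779 -0.064
endloop
endfacet
facet normal 0.428 0.676 0.599
outer loop
vertex -1.984 -0.779 -0.064
vertex -0.328 -0.637 -1.409
vertex -2.11 -0.26 -0.56
endloop
endfacet
facet normal -0.887 0.188 0.422
outer loop
vertex -1.984 -0.779 -0.064
vertex -2.11 -0.26 -0.56
vertex -2.371 -1.031 -0.766
endloop
endfacet
facet normal 0.887 -0.188 -0.421
outer loop
vertex -0.328 -0.637 -1.409
vertex -0.589 -1.409 -1.614
vertex -0.65 -0.699 -2.06
endloop
endfacet
facet normal 0.132 0.979 -0.158
outer loop
vertex -0.328 -0.637 -1.409
vertex -0.65 -0.699 -2.06
vertex -2.11 -0.26 -0.56
endloop
endfacet
facet normal 0.132 0.979 -0.157
outer loop
vertex -2.11 -0.26 -0.56
vertex -0.65 -0.699 -2.06
vertex -2.433 -0.321 -1.211
endloop
endfacet
facet normal -0.887 0.187 0.422
outer loop
vertex -2.11 -0.26 -0.56
vertex -2.433 -0.321 -1.211
vertex -2.371 -1.031 -0.766
endloop
endfacet
facet normal 0.887 -0.189 -0.422
outer loop
vertex -0.65 -0.699 -2.06
vertex -0.589 -1.409 -1.614
vertex -0.927 -1.295 -2.375
endloop
endfacet
facet normal -0.264 0.544 -0.797
outer loop
vertex -0.65 -0.699 -2.06
vertex -0.927 -1.295 -2.375
vertex -2.433 -0.321 -1.211
endloop
endfacet
facet normal -0.265 0.543 -0.797
outer loop
vertex -2.433 -0.321 -1.211
vertex -0.927 -1.295 -2.375
vertex -2.709 -0.918 -1.526
endloop
endfacet
facet normal -0.887 0.187 0.422
outer loop
vertex -2.433 -0.321 -1.211
vertex -2.709 -0.918 -1.526
vertex -2.371 -1.031 -0.766
endloop
endfacet
facet normal 0.887 -0.188 -0.422
outer loop
vertex -0.927 -1.295 -2.375
vertex -0.589 -1.409 -1.614
vertex -0.949 -1.977 -2.118
endloop
endfacet
facet normal -0.461 -0.300 -0.835
outer loop
vertex -0.927 -1.295 -2.375
vertex -0.949 -1.977 -2.118
vertex -2.709 -0.918 -1.526
endloop
endfacet
facet normal -0.461 -0.300 -0.835
outer loop
vertex -2.709 -0.918 -1.526
vertex -0.949 -1.977 -2.118
vertex -2.731 -1.599 -1.269
endloop
endfacet
facet normal -0.887 0.188 0.422
outer loop
vertex -2.709 -0.918 -1.526
vertex -2.731 -1.599 -1.269
vertex -2.371 -1.031 -0.766
endloop
endfacet
facet normal 0.887 -0.188 -0.422
outer loop
vertex -0.949 -1.977 -2.118
vertex -0.589 -1.409 -1.614
vertex -0.7 -2.231 -1.482
endloop
endfacet
facet normal -0.311 -0.918 -0.245
outer loop
vertex -0.949 -1.977 -2.118
vertex -0.7 -2.231 -1.482
vertex -2.731 -1.599 -1.269
endloop
endfacet
facet normal -0.311 -0.918 -0.245
outer loop
vertex -2.731 -1.599 -1.269
vertex -0.7 -2.231 -1.482
vertex -2.482 -1.853 -0.633
endloop
endfacet
facet normal -0.887 0.188 0.422
outer loop
vertex -2.731 -1.599 -1.269
vertex -2.482 -1.853 -0.633
vertex -2.371 -1.031 -0.766
endloop
endfacet
facet normal 0.887 -0.188 -0.422
outer loop
vertex -0.7 -2.231 -1.482
vertex -0.589 -1.409 -1.614
vertex -0.367 -1.866 -0.945
endloop
endfacet
facet normal 0.073 -0.845 0.529
outer loop
vertex -0.7 -2.231 -1.482
vertex -0.367 -1.866 -0.945
vertex -2.482 -1.853 -0.633
endloop
endfacet
facet normal 0.073 -0.845 0.530
outer loop
vertex -2.482 -1.853 -0.633
vertex -0.367 -1.866 -0.945
vertex -2.149 -1.488 -0.097
endloop
endfacet
facet normal -0.887 0.188 0.423
outer loop
vertex -2.482 -1.853 -0.633
vertex -2.149 -1.488 -0.097
vertex -2.371 -1.031 -0.766
endloop
endfacet
facet normal 0.886 -0.188 -0.423
outer loop
vertex -0.367 -1.866 -0.945
vertex -0.589 -1.409 -1.614
vertex -0.201 -1.157 -0.913
endloop
endfacet
facet normal 0.402 -0.135 0.906
outer loop
vertex -0.367 -1.866 -0.945
vertex -0.201 -1.157 -0.913
vertex -2.149 -1.488 -0.097
endloop
endfacet
facet normal 0.402 -0.136 0.905
outer loop
vertex -2.149 -1.488 -0.097
vertex -0.201 -1.157 -0.913
vertex -1.984 -0.779 -0.064
endloop
endfacet
facet normal -0.887 0.187 0.422
outer loop
vertex -2.149 -1.488 -0.097
vertex -1.984 -0.779 -0.064
vertex -2.371 -1.031 -0.766
endloop
endfacet
facet normal -0.729 -0.032 -0.684
outer loop
vertex -3.325 1.568 -1.034
vertex -3.977 1.206 -0.323
vertex -3.782 2.185 -0.576
endloop
endfacet
facet normal 0.771 0.632 -0.082
outer loop
vertex -3.325 1.568 -1.034
vertex -3.782 2.185 -0.576
vertex -2.883 1.254 0.703
endloop
endfacet
facet normal -0.729 -0.032 -0.684
outer loop
vertex -3.782 2.185 -0.576
vertex -3.977 1.206 -0.323
vertex -4.385 2.065 0.072
endloop
endfacet
facet normal 0.285 0.859 0.425
outer loop
vertex -3.782 2.185 -0.576
vertex -4.385 2.065 0.072
vertex -2.883 1.254 0.703
endloop
endfacet
facet normal -0.729 -0.032 -0.684
outer loop
vertex -4.385 2.065 0.072
vertex -3.977 1.206 -0.323
vertex -4.681 1.298 0.423
endloop
endfacet
facet normal -0.126 0.453 0.883
outer loop
vertex -4.385 2.065 0.072
vertex -4.681 1.298 0.423
vertex -2.883 1.254 0.703
endloop
endfacet
facet normal -0.729 -0.032 -0.684
outer loop
vertex -4.681 1.298 0.423
vertex -3.977 1.206 -0.323
vertex -4.446 0.462 0.212
endloop
endfacet
facet normal -0.154 -0.282 0.947
outer loop
vertex -4.681 1.298 0.423
vertex -4.446 0.462 0.212
vertex -2.883 1.254 0.703
endloop
endfacet
facet normal -0.729 -0.032 -0.684
outer loop
vertex -4.446 0.462 0.212
vertex -3.977 1.206 -0.323
vertex -3.858 0.186 -0.402
endloop
endfacet
facet normal 0.222 -0.792 0.569
outer loop
vertex -4.446 0.462 0.212
vertex -3.858 0.186 -0.402
vertex -2.883 1.254 0.703
endloop
endfacet
facet normal -0.728 -0.032 -0.684
outer loop
vertex -3.858 0.186 -0.402
vertex -3.977 1.206 -0.323
vertex -3.359 0.678 -0.956
endloop
endfacet
facet normal 0.720 -0.693 0.034
outer loop
vertex -3.858 0.186 -0.402
vertex -3.359 0.678 -0.956
vertex -2.883 1.254 0.703
endloop
endfacet
facet normal -0.728 -0.032 -0.684
outer loop
vertex -3.359 0.678 -0.956
vertex -3.977 1.206 -0.323
vertex -3.325 1.568 -1.034
endloop
endfacet
facet normal 0.965 -0.059 -0.256
outer loop
vertex -3.359 0.678 -0.956
vertex -3.325 1.568 -1.034
vertex -2.883 1.254 0.703
endloop
endfacet

endsolid


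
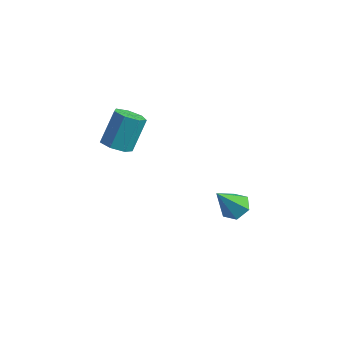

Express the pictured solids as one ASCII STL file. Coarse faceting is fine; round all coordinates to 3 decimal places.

solid 
facet normal 0.240 0.506 -0.828
outer loop
vertex 1.58 3.045 -1.898
vertex 0.856 3.065 -2.096
vertex 1.145 3.615 -1.676
endloop
endfacet
facet normal 0.651 0.213 0.728
outer loop
vertex 1.58 3.045 -1.898
vertex 1.145 3.615 -1.676
vertex 0.424 2.155 -0.604
endloop
endfacet
facet normal 0.241 0.506 -0.828
outer loop
vertex 1.145 3.615 -1.676
vertex 0.856 3.065 -2.096
vertex 0.422 3.635 -1.874
endloop
endfacet
facet normal -0.187 0.640 0.746
outer loop
vertex 1.145 3.615 -1.676
vertex 0.422 3.635 -1.874
vertex 0.424 2.155 -0.604
endloop
endfacet
facet normal 0.240 0.506 -0.829
outer loop
vertex 0.422 3.635 -1.874
vertex 0.856 3.065 -2.096
vertex 0.133 3.084 -2.294
endloop
endfacet
facet normal -0.920 0.255 0.298
outer loop
vertex 0.422 3.635 -1.874
vertex 0.133 3.084 -2.294
vertex 0.424 2.155 -0.604
endloop
endfacet
facet normal 0.240 0.505 -0.829
outer loop
vertex 0.133 3.084 -2.294
vertex 0.856 3.065 -2.096
vertex 0.567 2.514 -2.515
endloop
endfacet
facet normal -0.815 -0.556 -0.165
outer loop
vertex 0.133 3.084 -2.294
vertex 0.567 2.514 -2.515
vertex 0.424 2.155 -0.604
endloop
endfacet
facet normal 0.240 0.505 -0.829
outer loop
vertex 0.567 2.514 -2.515
vertex 0.856 3.065 -2.096
vertex 1.291 2.495 -2.317
endloop
endfacet
facet normal 0.024 -0.983 -0.183
outer loop
vertex 0.567 2.514 -2.515
vertex 1.291 2.495 -2.317
vertex 0.424 2.155 -0.604
endloop
endfacet
facet normal 0.241 0.505 -0.829
outer loop
vertex 1.291 2.495 -2.317
vertex 0.856 3.065 -2.096
vertex 1.58 3.045 -1.898
endloop
endfacet
facet normal 0.756 -0.599 0.264
outer loop
vertex 1.291 2.495 -2.317
vertex 1.58 3.045 -1.898
vertex 0.424 2.155 -0.604
endloop
endfacet
facet normal -0.041 -0.568 -0.822
outer loop
vertex -2.404 -0.119 2.697
vertex -3.096 -0.361 2.899
vertex -2.91 0.241 2.474
endloop
endfacet
facet normal 0.640 0.617 -0.458
outer loop
vertex -2.404 -0.119 2.697
vertex -2.91 0.241 2.474
vertex -2.333 0.863 4.119
endloop
endfacet
facet normal 0.641 0.616 -0.458
outer loop
vertex -2.333 0.863 4.119
vertex -2.91 0.241 2.474
vertex -2.838 1.223 3.896
endloop
endfacet
facet normal 0.042 0.568 0.822
outer loop
vertex -2.333 0.863 4.119
vertex -2.838 1.223 3.896
vertex -3.024 0.621 4.321
endloop
endfacet
facet normal -0.042 -0.568 -0.822
outer loop
vertex -2.91 0.241 2.474
vertex -3.096 -0.361 2.899
vertex -3.556 0.148 2.571
endloop
endfacet
facet normal -0.199 0.811 -0.550
outer loop
vertex -2.91 0.241 2.474
vertex -3.556 0.148 2.571
vertex -2.838 1.223 3.896
endloop
endfacet
facet normal -0.201 0.811 -0.549
outer loop
vertex -2.838 1.223 3.896
vertex -3.556 0.148 2.571
vertex -3.484 1.129 3.994
endloop
endfacet
facet normal 0.042 0.567 0.822
outer loop
vertex -2.838 1.223 3.896
vertex -3.484 1.129 3.994
vertex -3.024 0.621 4.321
endloop
endfacet
facet normal -0.041 -0.567 -0.822
outer loop
vertex -3.556 0.148 2.571
vertex -3.096 -0.361 2.899
vertex -3.855 -0.329 2.915
endloop
endfacet
facet normal -0.890 0.395 -0.227
outer loop
vertex -3.556 0.148 2.571
vertex -3.855 -0.329 2.915
vertex -3.484 1.129 3.994
endloop
endfacet
facet normal -0.890 0.395 -0.228
outer loop
vertex -3.484 1.129 3.994
vertex -3.855 -0.329 2.915
vertex -3.783 0.653 4.337
endloop
endfacet
facet normal 0.041 0.567 0.823
outer loop
vertex -3.484 1.129 3.994
vertex -3.783 0.653 4.337
vertex -3.024 0.621 4.321
endloop
endfacet
facet normal -0.041 -0.568 -0.822
outer loop
vertex -3.855 -0.329 2.915
vertex -3.096 -0.361 2.899
vertex -3.583 -0.829 3.247
endloop
endfacet
facet normal -0.910 -0.318 0.266
outer loop
vertex -3.855 -0.329 2.915
vertex -3.583 -0.829 3.247
vertex -3.783 0.653 4.337
endloop
endfacet
facet normal -0.910 -0.318 0.266
outer loop
vertex -3.783 0.653 4.337
vertex -3.583 -0.829 3.247
vertex -3.511 0.152 4.669
endloop
endfacet
facet normal 0.041 0.567 0.822
outer loop
vertex -3.783 0.653 4.337
vertex -3.511 0.152 4.669
vertex -3.024 0.621 4.321
endloop
endfacet
facet normal -0.043 -0.567 -0.822
outer loop
vertex -3.583 -0.829 3.247
vertex -3.096 -0.361 2.899
vertex -2.944 -0.977 3.316
endloop
endfacet
facet normal -0.244 -0.792 0.559
outer loop
vertex -3.583 -0.829 3.247
vertex -2.944 -0.977 3.316
vertex -3.511 0.152 4.669
endloop
endfacet
facet normal -0.245 -0.792 0.559
outer loop
vertex -3.511 0.152 4.669
vertex -2.944 -0.977 3.316
vertex -2.872 0.004 4.739
endloop
endfacet
facet normal 0.041 0.567 0.822
outer loop
vertex -3.511 0.152 4.669
vertex -2.872 0.004 4.739
vertex -3.024 0.621 4.321
endloop
endfacet
facet normal -0.041 -0.567 -0.823
outer loop
vertex -2.944 -0.977 3.316
vertex -3.096 -0.361 2.899
vertex -2.419 -0.661 3.072
endloop
endfacet
facet normal 0.604 -0.670 0.431
outer loop
vertex -2.944 -0.977 3.316
vertex -2.419 -0.661 3.072
vertex -2.872 0.004 4.739
endloop
endfacet
facet normal 0.606 -0.668 0.431
outer loop
vertex -2.872 0.004 4.739
vertex -2.419 -0.661 3.072
vertex -2.348 0.321 4.494
endloop
endfacet
facet normal 0.041 0.567 0.822
outer loop
vertex -2.872 0.004 4.739
vertex -2.348 0.321 4.494
vertex -3.024 0.621 4.321
endloop
endfacet
facet normal -0.041 -0.568 -0.822
outer loop
vertex -2.419 -0.661 3.072
vertex -3.096 -0.361 2.899
vertex -2.404 -0.119 2.697
endloop
endfacet
facet normal 0.999 -0.042 -0.021
outer loop
vertex -2.419 -0.661 3.072
vertex -2.404 -0.119 2.697
vertex -2.348 0.321 4.494
endloop
endfacet
facet normal 0.999 -0.042 -0.021
outer loop
vertex -2.348 0.321 4.494
vertex -2.404 -0.119 2.697
vertex -2.333 0.863 4.119
endloop
endfacet
facet normal 0.042 0.568 0.822
outer loop
vertex -2.348 0.321 4.494
vertex -2.333 0.863 4.119
vertex -3.024 0.621 4.321
endloop
endfacet

endsolid


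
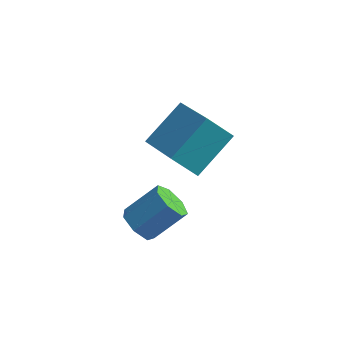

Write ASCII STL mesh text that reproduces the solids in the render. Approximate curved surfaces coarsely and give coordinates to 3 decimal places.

solid 
facet normal -0.594 -0.469 -0.654
outer loop
vertex -1.009 -1.91 -1.721
vertex -1.424 -1.499 -1.639
vertex -0.985 -1.505 -2.033
endloop
endfacet
facet normal 0.803 -0.393 -0.449
outer loop
vertex -1.009 -1.91 -1.721
vertex -0.985 -1.505 -2.033
vertex -0.301 -1.352 -0.943
endloop
endfacet
facet normal 0.803 -0.392 -0.449
outer loop
vertex -0.301 -1.352 -0.943
vertex -0.985 -1.505 -2.033
vertex -0.278 -0.947 -1.256
endloop
endfacet
facet normal 0.595 0.470 0.652
outer loop
vertex -0.301 -1.352 -0.943
vertex -0.278 -0.947 -1.256
vertex -0.716 -0.941 -0.861
endloop
endfacet
facet normal -0.594 -0.468 -0.654
outer loop
vertex -0.985 -1.505 -2.033
vertex -1.424 -1.499 -1.639
vertex -1.292 -1.095 -2.048
endloop
endfacet
facet normal 0.536 0.374 -0.757
outer loop
vertex -0.985 -1.505 -2.033
vertex -1.292 -1.095 -2.048
vertex -0.278 -0.947 -1.256
endloop
endfacet
facet normal 0.536 0.374 -0.757
outer loop
vertex -0.278 -0.947 -1.256
vertex -1.292 -1.095 -2.048
vertex -0.584 -0.538 -1.271
endloop
endfacet
facet normal 0.595 0.469 0.653
outer loop
vertex -0.278 -0.947 -1.256
vertex -0.584 -0.538 -1.271
vertex -0.716 -0.941 -0.861
endloop
endfacet
facet normal -0.594 -0.468 -0.654
outer loop
vertex -1.292 -1.095 -2.048
vertex -1.424 -1.499 -1.639
vertex -1.698 -0.989 -1.755
endloop
endfacet
facet normal -0.133 0.859 -0.495
outer loop
vertex -1.292 -1.095 -2.048
vertex -1.698 -0.989 -1.755
vertex -0.584 -0.538 -1.271
endloop
endfacet
facet normal -0.133 0.859 -0.494
outer loop
vertex -0.584 -0.538 -1.271
vertex -1.698 -0.989 -1.755
vertex -0.99 -0.432 -0.977
endloop
endfacet
facet normal 0.595 0.469 0.653
outer loop
vertex -0.584 -0.538 -1.271
vertex -0.99 -0.432 -0.977
vertex -0.716 -0.941 -0.861
endloop
endfacet
facet normal -0.595 -0.468 -0.653
outer loop
vertex -1.698 -0.989 -1.755
vertex -1.424 -1.499 -1.639
vertex -1.897 -1.267 -1.374
endloop
endfacet
facet normal -0.703 0.697 0.141
outer loop
vertex -1.698 -0.989 -1.755
vertex -1.897 -1.267 -1.374
vertex -0.99 -0.432 -0.977
endloop
endfacet
facet normal -0.703 0.698 0.139
outer loop
vertex -0.99 -0.432 -0.977
vertex -1.897 -1.267 -1.374
vertex -1.19 -0.709 -0.597
endloop
endfacet
facet normal 0.594 0.469 0.654
outer loop
vertex -0.99 -0.432 -0.977
vertex -1.19 -0.709 -0.597
vertex -0.716 -0.941 -0.861
endloop
endfacet
facet normal -0.595 -0.468 -0.653
outer loop
vertex -1.897 -1.267 -1.374
vertex -1.424 -1.499 -1.639
vertex -1.74 -1.719 -1.193
endloop
endfacet
facet normal -0.743 0.010 0.669
outer loop
vertex -1.897 -1.267 -1.374
vertex -1.74 -1.719 -1.193
vertex -1.19 -0.709 -0.597
endloop
endfacet
facet normal -0.744 0.011 0.668
outer loop
vertex -1.19 -0.709 -0.597
vertex -1.74 -1.719 -1.193
vertex -1.033 -1.162 -0.415
endloop
endfacet
facet normal 0.594 0.469 0.654
outer loop
vertex -1.19 -0.709 -0.597
vertex -1.033 -1.162 -0.415
vertex -0.716 -0.941 -0.861
endloop
endfacet
facet normal -0.595 -0.469 -0.653
outer loop
vertex -1.74 -1.719 -1.193
vertex -1.424 -1.499 -1.639
vertex -1.345 -2.006 -1.347
endloop
endfacet
facet normal -0.226 -0.683 0.694
outer loop
vertex -1.74 -1.719 -1.193
vertex -1.345 -2.006 -1.347
vertex -1.033 -1.162 -0.415
endloop
endfacet
facet normal -0.224 -0.684 0.694
outer loop
vertex -1.033 -1.162 -0.415
vertex -1.345 -2.006 -1.347
vertex -0.638 -1.448 -0.569
endloop
endfacet
facet normal 0.594 0.468 0.654
outer loop
vertex -1.033 -1.162 -0.415
vertex -0.638 -1.448 -0.569
vertex -0.716 -0.941 -0.861
endloop
endfacet
facet normal -0.594 -0.469 -0.654
outer loop
vertex -1.345 -2.006 -1.347
vertex -1.424 -1.499 -1.639
vertex -1.009 -1.91 -1.721
endloop
endfacet
facet normal 0.465 -0.863 0.196
outer loop
vertex -1.345 -2.006 -1.347
vertex -1.009 -1.91 -1.721
vertex -0.638 -1.448 -0.569
endloop
endfacet
facet normal 0.464 -0.864 0.197
outer loop
vertex -0.638 -1.448 -0.569
vertex -1.009 -1.91 -1.721
vertex -0.301 -1.352 -0.943
endloop
endfacet
facet normal 0.593 0.468 0.655
outer loop
vertex -0.638 -1.448 -0.569
vertex -0.301 -1.352 -0.943
vertex -0.716 -0.941 -0.861
endloop
endfacet
facet normal -0.679 0.630 -0.376
outer loop
vertex -2.208 0.962 -0.615
vertex -1.641 2.095 0.261
vertex -1.554 1.218 -1.368
endloop
endfacet
facet normal -0.368 -0.735 -0.569
outer loop
vertex -0.419 0.165 -0.741
vertex -2.208 0.962 -0.615
vertex -1.554 1.218 -1.368
endloop
endfacet
facet normal -0.679 0.630 -0.376
outer loop
vertex -1.554 1.218 -1.368
vertex -1.641 2.095 0.261
vertex -0.987 2.351 -0.492
endloop
endfacet
facet normal 0.635 0.248 -0.732
outer loop
vertex -0.987 2.351 -0.492
vertex -0.419 0.165 -0.741
vertex -1.554 1.218 -1.368
endloop
endfacet
facet normal -0.635 -0.248 0.732
outer loop
vertex -2.208 0.962 -0.615
vertex -0.506 1.042 0.888
vertex -1.641 2.095 0.261
endloop
endfacet
facet normal -0.368 -0.735 -0.569
outer loop
vertex -1.073 -0.091 0.012
vertex -2.208 0.962 -0.615
vertex -0.419 0.165 -0.741
endloop
endfacet
facet normal -0.635 -0.248 0.732
outer loop
vertex -1.073 -0.091 0.012
vertex -0.506 1.042 0.888
vertex -2.208 0.962 -0.615
endloop
endfacet
facet normal 0.368 0.735 0.569
outer loop
vertex -1.641 2.095 0.261
vertex -0.506 1.042 0.888
vertex -0.987 2.351 -0.492
endloop
endfacet
facet normal 0.635 0.248 -0.732
outer loop
vertex 0.148 1.298 0.135
vertex -0.419 0.165 -0.741
vertex -0.987 2.351 -0.492
endloop
endfacet
facet normal 0.368 0.735 0.569
outer loop
vertex -0.987 2.351 -0.492
vertex -0.506 1.042 0.888
vertex 0.148 1.298 0.135
endloop
endfacet
facet normal 0.679 -0.630 0.376
outer loop
vertex 0.148 1.298 0.135
vertex -1.073 -0.091 0.012
vertex -0.419 0.165 -0.741
endloop
endfacet
facet normal 0.679 -0.630 0.376
outer loop
vertex -0.506 1.042 0.888
vertex -1.073 -0.091 0.012
vertex 0.148 1.298 0.135
endloop
endfacet

endsolid


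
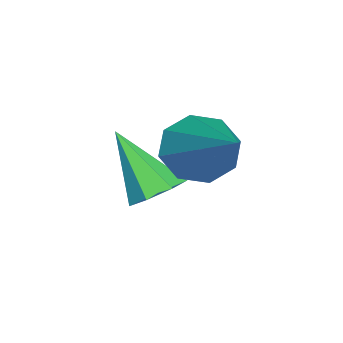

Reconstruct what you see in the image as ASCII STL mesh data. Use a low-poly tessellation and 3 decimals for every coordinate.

solid 
facet normal 0.198 0.581 -0.790
outer loop
vertex 3.573 0.928 -4.175
vertex 3.183 1.281 -4.013
vertex 3.718 1.277 -3.882
endloop
endfacet
facet normal 0.818 -0.529 0.225
outer loop
vertex 3.573 0.928 -4.175
vertex 3.718 1.277 -3.882
vertex 2.897 0.439 -2.867
endloop
endfacet
facet normal 0.198 0.581 -0.789
outer loop
vertex 3.718 1.277 -3.882
vertex 3.183 1.281 -4.013
vertex 3.46 1.628 -3.688
endloop
endfacet
facet normal 0.710 0.140 0.690
outer loop
vertex 3.718 1.277 -3.882
vertex 3.46 1.628 -3.688
vertex 2.897 0.439 -2.867
endloop
endfacet
facet normal 0.198 0.581 -0.789
outer loop
vertex 3.46 1.628 -3.688
vertex 3.183 1.281 -4.013
vertex 2.994 1.719 -3.738
endloop
endfacet
facet normal 0.021 0.561 0.827
outer loop
vertex 3.46 1.628 -3.688
vertex 2.994 1.719 -3.738
vertex 2.897 0.439 -2.867
endloop
endfacet
facet normal 0.196 0.581 -0.790
outer loop
vertex 2.994 1.719 -3.738
vertex 3.183 1.281 -4.013
vertex 2.67 1.479 -3.995
endloop
endfacet
facet normal -0.734 0.419 0.534
outer loop
vertex 2.994 1.719 -3.738
vertex 2.67 1.479 -3.995
vertex 2.897 0.439 -2.867
endloop
endfacet
facet normal 0.197 0.581 -0.790
outer loop
vertex 2.67 1.479 -3.995
vertex 3.183 1.281 -4.013
vertex 2.733 1.091 -4.265
endloop
endfacet
facet normal -0.983 -0.181 0.031
outer loop
vertex 2.67 1.479 -3.995
vertex 2.733 1.091 -4.265
vertex 2.897 0.439 -2.867
endloop
endfacet
facet normal 0.198 0.580 -0.790
outer loop
vertex 2.733 1.091 -4.265
vertex 3.183 1.281 -4.013
vertex 3.135 0.845 -4.345
endloop
endfacet
facet normal -0.541 -0.785 -0.303
outer loop
vertex 2.733 1.091 -4.265
vertex 3.135 0.845 -4.345
vertex 2.897 0.439 -2.867
endloop
endfacet
facet normal 0.197 0.580 -0.790
outer loop
vertex 3.135 0.845 -4.345
vertex 3.183 1.281 -4.013
vertex 3.573 0.928 -4.175
endloop
endfacet
facet normal 0.262 -0.941 -0.216
outer loop
vertex 3.135 0.845 -4.345
vertex 3.573 0.928 -4.175
vertex 2.897 0.439 -2.867
endloop
endfacet
facet normal -0.696 -0.507 -0.510
outer loop
vertex 3.68 1.786 -3.305
vertex 3.193 1.995 -2.848
vertex 3.449 2.247 -3.448
endloop
endfacet
facet normal 0.751 0.179 -0.636
outer loop
vertex 3.68 1.786 -3.305
vertex 3.449 2.247 -3.448
vertex 4.687 3.085 -1.752
endloop
endfacet
facet normal -0.696 -0.507 -0.510
outer loop
vertex 3.449 2.247 -3.448
vertex 3.193 1.995 -2.848
vertex 3.068 2.561 -3.24
endloop
endfacet
facet normal 0.298 0.751 -0.589
outer loop
vertex 3.449 2.247 -3.448
vertex 3.068 2.561 -3.24
vertex 4.687 3.085 -1.752
endloop
endfacet
facet normal -0.695 -0.507 -0.510
outer loop
vertex 3.068 2.561 -3.24
vertex 3.193 1.995 -2.848
vertex 2.76 2.543 -2.802
endloop
endfacet
facet normal -0.213 0.971 -0.110
outer loop
vertex 3.068 2.561 -3.24
vertex 2.76 2.543 -2.802
vertex 4.687 3.085 -1.752
endloop
endfacet
facet normal -0.695 -0.506 -0.511
outer loop
vertex 2.76 2.543 -2.802
vertex 3.193 1.995 -2.848
vertex 2.705 2.204 -2.391
endloop
endfacet
facet normal -0.481 0.707 0.519
outer loop
vertex 2.76 2.543 -2.802
vertex 2.705 2.204 -2.391
vertex 4.687 3.085 -1.752
endloop
endfacet
facet normal -0.695 -0.508 -0.510
outer loop
vertex 2.705 2.204 -2.391
vertex 3.193 1.995 -2.848
vertex 2.937 1.742 -2.247
endloop
endfacet
facet normal -0.350 0.114 0.930
outer loop
vertex 2.705 2.204 -2.391
vertex 2.937 1.742 -2.247
vertex 4.687 3.085 -1.752
endloop
endfacet
facet normal -0.695 -0.507 -0.510
outer loop
vertex 2.937 1.742 -2.247
vertex 3.193 1.995 -2.848
vertex 3.318 1.429 -2.455
endloop
endfacet
facet normal 0.104 -0.460 0.882
outer loop
vertex 2.937 1.742 -2.247
vertex 3.318 1.429 -2.455
vertex 4.687 3.085 -1.752
endloop
endfacet
facet normal -0.695 -0.507 -0.510
outer loop
vertex 3.318 1.429 -2.455
vertex 3.193 1.995 -2.848
vertex 3.626 1.447 -2.893
endloop
endfacet
facet normal 0.614 -0.679 0.404
outer loop
vertex 3.318 1.429 -2.455
vertex 3.626 1.447 -2.893
vertex 4.687 3.085 -1.752
endloop
endfacet
facet normal -0.695 -0.508 -0.509
outer loop
vertex 3.626 1.447 -2.893
vertex 3.193 1.995 -2.848
vertex 3.68 1.786 -3.305
endloop
endfacet
facet normal 0.882 -0.414 -0.225
outer loop
vertex 3.626 1.447 -2.893
vertex 3.68 1.786 -3.305
vertex 4.687 3.085 -1.752
endloop
endfacet

endsolid


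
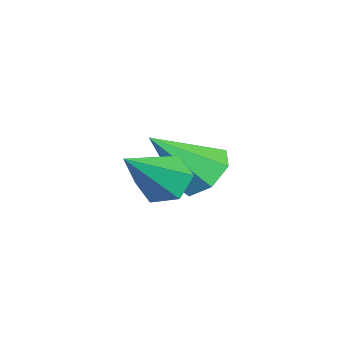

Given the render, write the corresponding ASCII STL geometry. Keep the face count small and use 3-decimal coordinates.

solid 
facet normal -0.083 0.693 -0.716
outer loop
vertex -1.18 -2.252 0.165
vertex -1.738 -1.845 0.624
vertex -0.913 -1.756 0.614
endloop
endfacet
facet normal 0.890 -0.456 -0.025
outer loop
vertex -1.18 -2.252 0.165
vertex -0.913 -1.756 0.614
vertex -1.582 -3.135 1.956
endloop
endfacet
facet normal -0.083 0.693 -0.716
outer loop
vertex -0.913 -1.756 0.614
vertex -1.738 -1.845 0.624
vertex -1.267 -1.327 1.071
endloop
endfacet
facet normal 0.835 0.117 0.537
outer loop
vertex -0.913 -1.756 0.614
vertex -1.267 -1.327 1.071
vertex -1.582 -3.135 1.956
endloop
endfacet
facet normal -0.084 0.694 -0.715
outer loop
vertex -1.267 -1.327 1.071
vertex -1.738 -1.845 0.624
vertex -1.976 -1.288 1.192
endloop
endfacet
facet normal 0.175 0.408 0.896
outer loop
vertex -1.267 -1.327 1.071
vertex -1.976 -1.288 1.192
vertex -1.582 -3.135 1.956
endloop
endfacet
facet normal -0.084 0.694 -0.715
outer loop
vertex -1.976 -1.288 1.192
vertex -1.738 -1.845 0.624
vertex -2.506 -1.669 0.885
endloop
endfacet
facet normal -0.593 0.196 0.781
outer loop
vertex -1.976 -1.288 1.192
vertex -2.506 -1.669 0.885
vertex -1.582 -3.135 1.956
endloop
endfacet
facet normal -0.084 0.694 -0.716
outer loop
vertex -2.506 -1.669 0.885
vertex -1.738 -1.845 0.624
vertex -2.457 -2.182 0.382
endloop
endfacet
facet normal -0.891 -0.358 0.279
outer loop
vertex -2.506 -1.669 0.885
vertex -2.457 -2.182 0.382
vertex -1.582 -3.135 1.956
endloop
endfacet
facet normal -0.083 0.693 -0.717
outer loop
vertex -2.457 -2.182 0.382
vertex -1.738 -1.845 0.624
vertex -1.867 -2.442 0.062
endloop
endfacet
facet normal -0.495 -0.837 -0.232
outer loop
vertex -2.457 -2.182 0.382
vertex -1.867 -2.442 0.062
vertex -1.582 -3.135 1.956
endloop
endfacet
facet normal -0.084 0.693 -0.716
outer loop
vertex -1.867 -2.442 0.062
vertex -1.738 -1.845 0.624
vertex -1.18 -2.252 0.165
endloop
endfacet
facet normal 0.299 -0.881 -0.367
outer loop
vertex -1.867 -2.442 0.062
vertex -1.18 -2.252 0.165
vertex -1.582 -3.135 1.956
endloop
endfacet
facet normal -0.560 0.481 -0.674
outer loop
vertex 0.46 -3.3 1.049
vertex 0.125 -2.947 1.579
vertex 0.72 -2.67 1.282
endloop
endfacet
facet normal 0.876 -0.199 -0.439
outer loop
vertex 0.46 -3.3 1.049
vertex 0.72 -2.67 1.282
vertex 1.275 -3.933 2.961
endloop
endfacet
facet normal -0.560 0.482 -0.674
outer loop
vertex 0.72 -2.67 1.282
vertex 0.125 -2.947 1.579
vertex 0.385 -2.317 1.813
endloop
endfacet
facet normal 0.818 0.555 0.147
outer loop
vertex 0.72 -2.67 1.282
vertex 0.385 -2.317 1.813
vertex 1.275 -3.933 2.961
endloop
endfacet
facet normal -0.560 0.482 -0.674
outer loop
vertex 0.385 -2.317 1.813
vertex 0.125 -2.947 1.579
vertex -0.21 -2.594 2.11
endloop
endfacet
facet normal 0.105 0.614 0.783
outer loop
vertex 0.385 -2.317 1.813
vertex -0.21 -2.594 2.11
vertex 1.275 -3.933 2.961
endloop
endfacet
facet normal -0.561 0.481 -0.674
outer loop
vertex -0.21 -2.594 2.11
vertex 0.125 -2.947 1.579
vertex -0.469 -3.223 1.877
endloop
endfacet
facet normal -0.550 -0.082 0.831
outer loop
vertex -0.21 -2.594 2.11
vertex -0.469 -3.223 1.877
vertex 1.275 -3.933 2.961
endloop
endfacet
facet normal -0.561 0.481 -0.673
outer loop
vertex -0.469 -3.223 1.877
vertex 0.125 -2.947 1.579
vertex -0.135 -3.576 1.346
endloop
endfacet
facet normal -0.492 -0.835 0.245
outer loop
vertex -0.469 -3.223 1.877
vertex -0.135 -3.576 1.346
vertex 1.275 -3.933 2.961
endloop
endfacet
facet normal -0.560 0.481 -0.674
outer loop
vertex -0.135 -3.576 1.346
vertex 0.125 -2.947 1.579
vertex 0.46 -3.3 1.049
endloop
endfacet
facet normal 0.220 -0.894 -0.390
outer loop
vertex -0.135 -3.576 1.346
vertex 0.46 -3.3 1.049
vertex 1.275 -3.933 2.961
endloop
endfacet

endsolid


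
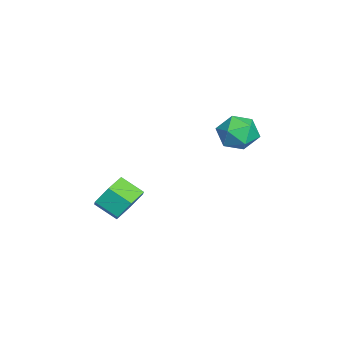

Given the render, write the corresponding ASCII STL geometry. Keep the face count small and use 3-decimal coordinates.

solid 
facet normal -0.556 0.829 -0.050
outer loop
vertex -1.755 1.744 0.96
vertex -2.477 1.244 0.704
vertex -2.322 1.402 1.592
endloop
endfacet
facet normal -0.045 0.895 0.444
outer loop
vertex -1.755 1.744 0.96
vertex -2.322 1.402 1.592
vertex -1.417 1.38 1.729
endloop
endfacet
facet normal 0.585 0.802 0.123
outer loop
vertex -1.755 1.744 0.96
vertex -1.417 1.38 1.729
vertex -1.014 1.209 0.926
endloop
endfacet
facet normal 0.464 0.678 -0.570
outer loop
vertex -1.755 1.744 0.96
vertex -1.014 1.209 0.926
vertex -1.669 1.125 0.293
endloop
endfacet
facet normal -0.242 0.696 -0.677
outer loop
vertex -1.755 1.744 0.96
vertex -1.669 1.125 0.293
vertex -2.477 1.244 0.704
endloop
endfacet
facet normal -0.130 0.369 0.920
outer loop
vertex -1.417 1.38 1.729
vertex -2.322 1.402 1.592
vertex -1.931 0.655 1.947
endloop
endfacet
facet normal -0.957 0.264 0.120
outer loop
vertex -2.322 1.402 1.592
vertex -2.477 1.244 0.704
vertex -2.586 0.571 1.314
endloop
endfacet
facet normal -0.447 0.048 -0.893
outer loop
vertex -2.477 1.244 0.704
vertex -1.669 1.125 0.293
vertex -2.183 0.4 0.511
endloop
endfacet
facet normal 0.693 0.021 -0.720
outer loop
vertex -1.669 1.125 0.293
vertex -1.014 1.209 0.926
vertex -1.278 0.378 0.648
endloop
endfacet
facet normal 0.890 0.219 0.400
outer loop
vertex -1.014 1.209 0.926
vertex -1.417 1.38 1.729
vertex -1.123 0.536 1.536
endloop
endfacet
facet normal -0.464 -0.678 0.570
outer loop
vertex -1.845 0.036 1.28
vertex -1.931 0.655 1.947
vertex -2.586 0.571 1.314
endloop
endfacet
facet normal -0.585 -0.802 -0.123
outer loop
vertex -1.845 0.036 1.28
vertex -2.586 0.571 1.314
vertex -2.183 0.4 0.511
endloop
endfacet
facet normal 0.045 -0.895 -0.444
outer loop
vertex -1.845 0.036 1.28
vertex -2.183 0.4 0.511
vertex -1.278 0.378 0.648
endloop
endfacet
facet normal 0.556 -0.829 0.050
outer loop
vertex -1.845 0.036 1.28
vertex -1.278 0.378 0.648
vertex -1.123 0.536 1.536
endloop
endfacet
facet normal 0.242 -0.696 0.677
outer loop
vertex -1.845 0.036 1.28
vertex -1.123 0.536 1.536
vertex -1.931 0.655 1.947
endloop
endfacet
facet normal -0.693 -0.021 0.720
outer loop
vertex -2.586 0.571 1.314
vertex -1.931 0.655 1.947
vertex -2.322 1.402 1.592
endloop
endfacet
facet normal -0.890 -0.219 -0.400
outer loop
vertex -2.183 0.4 0.511
vertex -2.586 0.571 1.314
vertex -2.477 1.244 0.704
endloop
endfacet
facet normal 0.130 -0.369 -0.920
outer loop
vertex -1.278 0.378 0.648
vertex -2.183 0.4 0.511
vertex -1.669 1.125 0.293
endloop
endfacet
facet normal 0.957 -0.264 -0.120
outer loop
vertex -1.123 0.536 1.536
vertex -1.278 0.378 0.648
vertex -1.014 1.209 0.926
endloop
endfacet
facet normal 0.447 -0.048 0.893
outer loop
vertex -1.931 0.655 1.947
vertex -1.123 0.536 1.536
vertex -1.417 1.38 1.729
endloop
endfacet
facet normal 0.277 0.800 -0.532
outer loop
vertex -1.254 -3.682 -3.491
vertex -2.061 -3.28 -3.306
vertex -1.344 -3.154 -2.743
endloop
endfacet
facet normal 0.956 -0.174 0.237
outer loop
vertex -1.254 -3.682 -3.491
vertex -1.344 -3.154 -2.743
vertex -1.573 -4.603 -2.88
endloop
endfacet
facet normal 0.956 -0.173 0.236
outer loop
vertex -1.573 -4.603 -2.88
vertex -1.344 -3.154 -2.743
vertex -1.662 -4.075 -2.132
endloop
endfacet
facet normal -0.277 -0.800 0.532
outer loop
vertex -1.573 -4.603 -2.88
vertex -1.662 -4.075 -2.132
vertex -2.379 -4.2 -2.694
endloop
endfacet
facet normal 0.277 0.800 -0.532
outer loop
vertex -1.344 -3.154 -2.743
vertex -2.061 -3.28 -3.306
vertex -2.15 -2.752 -2.558
endloop
endfacet
facet normal 0.393 0.410 0.823
outer loop
vertex -1.344 -3.154 -2.743
vertex -2.15 -2.752 -2.558
vertex -1.662 -4.075 -2.132
endloop
endfacet
facet normal 0.394 0.410 0.822
outer loop
vertex -1.662 -4.075 -2.132
vertex -2.15 -2.752 -2.558
vertex -2.469 -3.672 -1.946
endloop
endfacet
facet normal -0.277 -0.800 0.532
outer loop
vertex -1.662 -4.075 -2.132
vertex -2.469 -3.672 -1.946
vertex -2.379 -4.2 -2.694
endloop
endfacet
facet normal 0.277 0.800 -0.532
outer loop
vertex -2.15 -2.752 -2.558
vertex -2.061 -3.28 -3.306
vertex -2.867 -2.877 -3.12
endloop
endfacet
facet normal -0.561 0.584 0.586
outer loop
vertex -2.15 -2.752 -2.558
vertex -2.867 -2.877 -3.12
vertex -2.469 -3.672 -1.946
endloop
endfacet
facet normal -0.563 0.583 0.586
outer loop
vertex -2.469 -3.672 -1.946
vertex -2.867 -2.877 -3.12
vertex -3.186 -3.798 -2.509
endloop
endfacet
facet normal -0.277 -0.800 0.532
outer loop
vertex -2.469 -3.672 -1.946
vertex -3.186 -3.798 -2.509
vertex -2.379 -4.2 -2.694
endloop
endfacet
facet normal 0.277 0.800 -0.532
outer loop
vertex -2.867 -2.877 -3.12
vertex -2.061 -3.28 -3.306
vertex -2.778 -3.405 -3.868
endloop
endfacet
facet normal -0.956 0.174 -0.237
outer loop
vertex -2.867 -2.877 -3.12
vertex -2.778 -3.405 -3.868
vertex -3.186 -3.798 -2.509
endloop
endfacet
facet normal -0.956 0.173 -0.237
outer loop
vertex -3.186 -3.798 -2.509
vertex -2.778 -3.405 -3.868
vertex -3.096 -4.326 -3.257
endloop
endfacet
facet normal -0.277 -0.800 0.532
outer loop
vertex -3.186 -3.798 -2.509
vertex -3.096 -4.326 -3.257
vertex -2.379 -4.2 -2.694
endloop
endfacet
facet normal 0.277 0.800 -0.532
outer loop
vertex -2.778 -3.405 -3.868
vertex -2.061 -3.28 -3.306
vertex -1.971 -3.808 -4.054
endloop
endfacet
facet normal -0.394 -0.410 -0.823
outer loop
vertex -2.778 -3.405 -3.868
vertex -1.971 -3.808 -4.054
vertex -3.096 -4.326 -3.257
endloop
endfacet
facet normal -0.394 -0.411 -0.822
outer loop
vertex -3.096 -4.326 -3.257
vertex -1.971 -3.808 -4.054
vertex -2.29 -4.728 -3.442
endloop
endfacet
facet normal -0.277 -0.800 0.532
outer loop
vertex -3.096 -4.326 -3.257
vertex -2.29 -4.728 -3.442
vertex -2.379 -4.2 -2.694
endloop
endfacet
facet normal 0.277 0.800 -0.532
outer loop
vertex -1.971 -3.808 -4.054
vertex -2.061 -3.28 -3.306
vertex -1.254 -3.682 -3.491
endloop
endfacet
facet normal 0.562 -0.584 -0.585
outer loop
vertex -1.971 -3.808 -4.054
vertex -1.254 -3.682 -3.491
vertex -2.29 -4.728 -3.442
endloop
endfacet
facet normal 0.562 -0.584 -0.587
outer loop
vertex -2.29 -4.728 -3.442
vertex -1.254 -3.682 -3.491
vertex -1.573 -4.603 -2.88
endloop
endfacet
facet normal -0.277 -0.800 0.532
outer loop
vertex -2.29 -4.728 -3.442
vertex -1.573 -4.603 -2.88
vertex -2.379 -4.2 -2.694
endloop
endfacet

endsolid
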